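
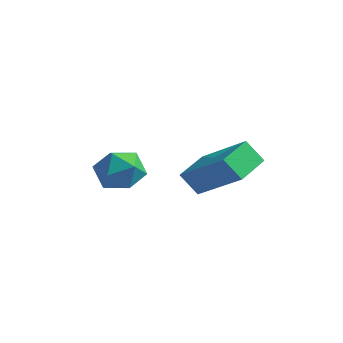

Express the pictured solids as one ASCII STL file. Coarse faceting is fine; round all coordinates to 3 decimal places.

solid 
facet normal -0.580 -0.198 0.790
outer loop
vertex 2.716 -0.679 -0.722
vertex 2.663 0.522 -0.46
vertex 1.081 -0.498 -1.877
endloop
endfacet
facet normal 0.043 -0.976 -0.213
outer loop
vertex 1.597 -0.322 -2.58
vertex 2.716 -0.679 -0.722
vertex 1.081 -0.498 -1.877
endloop
endfacet
facet normal -0.580 -0.199 0.790
outer loop
vertex 1.081 -0.498 -1.877
vertex 2.663 0.522 -0.46
vertex 1.028 0.702 -1.614
endloop
endfacet
facet normal -0.813 0.090 -0.575
outer loop
vertex 1.028 0.702 -1.614
vertex 1.597 -0.322 -2.58
vertex 1.081 -0.498 -1.877
endloop
endfacet
facet normal 0.813 -0.089 0.575
outer loop
vertex 2.716 -0.679 -0.722
vertex 3.179 0.698 -1.163
vertex 2.663 0.522 -0.46
endloop
endfacet
facet normal 0.043 -0.976 -0.214
outer loop
vertex 3.232 -0.502 -1.426
vertex 2.716 -0.679 -0.722
vertex 1.597 -0.322 -2.58
endloop
endfacet
facet normal 0.814 -0.090 0.574
outer loop
vertex 3.232 -0.502 -1.426
vertex 3.179 0.698 -1.163
vertex 2.716 -0.679 -0.722
endloop
endfacet
facet normal -0.043 0.976 0.213
outer loop
vertex 2.663 0.522 -0.46
vertex 3.179 0.698 -1.163
vertex 1.028 0.702 -1.614
endloop
endfacet
facet normal -0.814 0.089 -0.574
outer loop
vertex 1.544 0.879 -2.318
vertex 1.597 -0.322 -2.58
vertex 1.028 0.702 -1.614
endloop
endfacet
facet normal -0.043 0.976 0.214
outer loop
vertex 1.028 0.702 -1.614
vertex 3.179 0.698 -1.163
vertex 1.544 0.879 -2.318
endloop
endfacet
facet normal 0.580 0.198 -0.790
outer loop
vertex 1.544 0.879 -2.318
vertex 3.232 -0.502 -1.426
vertex 1.597 -0.322 -2.58
endloop
endfacet
facet normal 0.580 0.199 -0.790
outer loop
vertex 3.179 0.698 -1.163
vertex 3.232 -0.502 -1.426
vertex 1.544 0.879 -2.318
endloop
endfacet
facet normal -0.249 0.313 0.917
outer loop
vertex -0.701 -0.194 -1.591
vertex -1.515 -0.39 -1.745
vertex -0.995 -0.972 -1.405
endloop
endfacet
facet normal 0.417 0.059 0.907
outer loop
vertex -0.701 -0.194 -1.591
vertex -0.995 -0.972 -1.405
vertex -0.228 -0.88 -1.764
endloop
endfacet
facet normal 0.790 0.437 0.430
outer loop
vertex -0.701 -0.194 -1.591
vertex -0.228 -0.88 -1.764
vertex -0.275 -0.242 -2.326
endloop
endfacet
facet normal 0.354 0.924 0.145
outer loop
vertex -0.701 -0.194 -1.591
vertex -0.275 -0.242 -2.326
vertex -1.071 0.061 -2.314
endloop
endfacet
facet normal -0.288 0.847 0.446
outer loop
vertex -0.701 -0.194 -1.591
vertex -1.071 0.061 -2.314
vertex -1.515 -0.39 -1.745
endloop
endfacet
facet normal 0.393 -0.617 0.682
outer loop
vertex -0.228 -0.88 -1.764
vertex -0.995 -0.972 -1.405
vertex -0.749 -1.501 -2.026
endloop
endfacet
facet normal -0.687 -0.207 0.697
outer loop
vertex -0.995 -0.972 -1.405
vertex -1.515 -0.39 -1.745
vertex -1.545 -1.198 -2.014
endloop
endfacet
facet normal -0.751 0.657 -0.065
outer loop
vertex -1.515 -0.39 -1.745
vertex -1.071 0.061 -2.314
vertex -1.592 -0.56 -2.576
endloop
endfacet
facet normal 0.289 0.782 -0.552
outer loop
vertex -1.071 0.061 -2.314
vertex -0.275 -0.242 -2.326
vertex -0.825 -0.468 -2.935
endloop
endfacet
facet normal 0.996 -0.007 -0.091
outer loop
vertex -0.275 -0.242 -2.326
vertex -0.228 -0.88 -1.764
vertex -0.305 -1.05 -2.595
endloop
endfacet
facet normal -0.354 -0.924 -0.145
outer loop
vertex -1.119 -1.246 -2.749
vertex -0.749 -1.501 -2.026
vertex -1.545 -1.198 -2.014
endloop
endfacet
facet normal -0.790 -0.437 -0.430
outer loop
vertex -1.119 -1.246 -2.749
vertex -1.545 -1.198 -2.014
vertex -1.592 -0.56 -2.576
endloop
endfacet
facet normal -0.417 -0.059 -0.907
outer loop
vertex -1.119 -1.246 -2.749
vertex -1.592 -0.56 -2.576
vertex -0.825 -0.468 -2.935
endloop
endfacet
facet normal 0.249 -0.313 -0.917
outer loop
vertex -1.119 -1.246 -2.749
vertex -0.825 -0.468 -2.935
vertex -0.305 -1.05 -2.595
endloop
endfacet
facet normal 0.288 -0.847 -0.446
outer loop
vertex -1.119 -1.246 -2.749
vertex -0.305 -1.05 -2.595
vertex -0.749 -1.501 -2.026
endloop
endfacet
facet normal -0.289 -0.782 0.552
outer loop
vertex -1.545 -1.198 -2.014
vertex -0.749 -1.501 -2.026
vertex -0.995 -0.972 -1.405
endloop
endfacet
facet normal -0.996 0.007 0.091
outer loop
vertex -1.592 -0.56 -2.576
vertex -1.545 -1.198 -2.014
vertex -1.515 -0.39 -1.745
endloop
endfacet
facet normal -0.393 0.617 -0.682
outer loop
vertex -0.825 -0.468 -2.935
vertex -1.592 -0.56 -2.576
vertex -1.071 0.061 -2.314
endloop
endfacet
facet normal 0.687 0.207 -0.697
outer loop
vertex -0.305 -1.05 -2.595
vertex -0.825 -0.468 -2.935
vertex -0.275 -0.242 -2.326
endloop
endfacet
facet normal 0.751 -0.657 0.065
outer loop
vertex -0.749 -1.501 -2.026
vertex -0.305 -1.05 -2.595
vertex -0.228 -0.88 -1.764
endloop
endfacet

endsolid


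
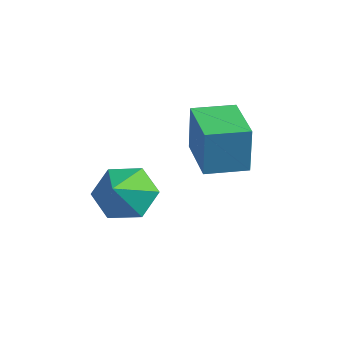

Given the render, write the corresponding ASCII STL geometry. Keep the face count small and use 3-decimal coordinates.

solid 
facet normal -0.571 0.598 -0.563
outer loop
vertex 1.747 -2.294 -4.549
vertex 1.065 -2.42 -3.991
vertex 1.633 -1.749 -3.854
endloop
endfacet
facet normal 0.992 0.070 0.108
outer loop
vertex 1.747 -2.294 -4.549
vertex 1.633 -1.749 -3.854
vertex 1.675 -3.06 -3.389
endloop
endfacet
facet normal -0.570 0.598 -0.563
outer loop
vertex 1.633 -1.749 -3.854
vertex 1.065 -2.42 -3.991
vertex 0.951 -1.875 -3.297
endloop
endfacet
facet normal 0.573 0.290 0.767
outer loop
vertex 1.633 -1.749 -3.854
vertex 0.951 -1.875 -3.297
vertex 1.675 -3.06 -3.389
endloop
endfacet
facet normal -0.570 0.598 -0.563
outer loop
vertex 0.951 -1.875 -3.297
vertex 1.065 -2.42 -3.991
vertex 0.383 -2.546 -3.434
endloop
endfacet
facet normal -0.086 -0.129 0.988
outer loop
vertex 0.951 -1.875 -3.297
vertex 0.383 -2.546 -3.434
vertex 1.675 -3.06 -3.389
endloop
endfacet
facet normal -0.570 0.598 -0.563
outer loop
vertex 0.383 -2.546 -3.434
vertex 1.065 -2.42 -3.991
vertex 0.496 -3.091 -4.128
endloop
endfacet
facet normal -0.325 -0.769 0.551
outer loop
vertex 0.383 -2.546 -3.434
vertex 0.496 -3.091 -4.128
vertex 1.675 -3.06 -3.389
endloop
endfacet
facet normal -0.570 0.598 -0.563
outer loop
vertex 0.496 -3.091 -4.128
vertex 1.065 -2.42 -3.991
vertex 1.179 -2.965 -4.686
endloop
endfacet
facet normal 0.094 -0.990 -0.108
outer loop
vertex 0.496 -3.091 -4.128
vertex 1.179 -2.965 -4.686
vertex 1.675 -3.06 -3.389
endloop
endfacet
facet normal -0.571 0.598 -0.563
outer loop
vertex 1.179 -2.965 -4.686
vertex 1.065 -2.42 -3.991
vertex 1.747 -2.294 -4.549
endloop
endfacet
facet normal 0.753 -0.570 -0.330
outer loop
vertex 1.179 -2.965 -4.686
vertex 1.747 -2.294 -4.549
vertex 1.675 -3.06 -3.389
endloop
endfacet
facet normal -0.956 0.269 0.120
outer loop
vertex 2.569 -1.402 -0.636
vertex 2.876 -0.315 -0.629
vertex 2.412 -1.35 -2.006
endloop
endfacet
facet normal -0.272 -0.962 -0.005
outer loop
vertex 3.884 -1.765 -2.191
vertex 2.569 -1.402 -0.636
vertex 2.412 -1.35 -2.006
endloop
endfacet
facet normal -0.956 0.270 0.119
outer loop
vertex 2.412 -1.35 -2.006
vertex 2.876 -0.315 -0.629
vertex 2.72 -0.262 -1.999
endloop
endfacet
facet normal -0.114 0.039 -0.993
outer loop
vertex 2.72 -0.262 -1.999
vertex 3.884 -1.765 -2.191
vertex 2.412 -1.35 -2.006
endloop
endfacet
facet normal 0.114 -0.039 0.993
outer loop
vertex 2.569 -1.402 -0.636
vertex 4.348 -0.73 -0.814
vertex 2.876 -0.315 -0.629
endloop
endfacet
facet normal -0.273 -0.962 -0.006
outer loop
vertex 4.04 -1.818 -0.821
vertex 2.569 -1.402 -0.636
vertex 3.884 -1.765 -2.191
endloop
endfacet
facet normal 0.114 -0.039 0.993
outer loop
vertex 4.04 -1.818 -0.821
vertex 4.348 -0.73 -0.814
vertex 2.569 -1.402 -0.636
endloop
endfacet
facet normal 0.272 0.962 0.006
outer loop
vertex 2.876 -0.315 -0.629
vertex 4.348 -0.73 -0.814
vertex 2.72 -0.262 -1.999
endloop
endfacet
facet normal -0.114 0.039 -0.993
outer loop
vertex 4.191 -0.678 -2.184
vertex 3.884 -1.765 -2.191
vertex 2.72 -0.262 -1.999
endloop
endfacet
facet normal 0.273 0.962 0.005
outer loop
vertex 2.72 -0.262 -1.999
vertex 4.348 -0.73 -0.814
vertex 4.191 -0.678 -2.184
endloop
endfacet
facet normal 0.956 -0.269 -0.119
outer loop
vertex 4.191 -0.678 -2.184
vertex 4.04 -1.818 -0.821
vertex 3.884 -1.765 -2.191
endloop
endfacet
facet normal 0.955 -0.270 -0.120
outer loop
vertex 4.348 -0.73 -0.814
vertex 4.04 -1.818 -0.821
vertex 4.191 -0.678 -2.184
endloop
endfacet

endsolid


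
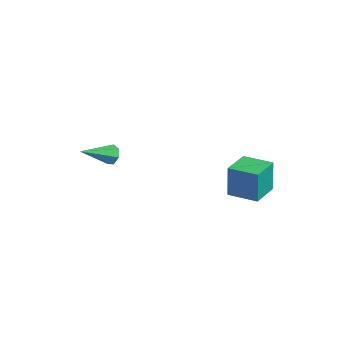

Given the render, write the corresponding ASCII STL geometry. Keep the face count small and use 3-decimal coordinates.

solid 
facet normal -0.731 -0.682 0.020
outer loop
vertex 3.581 2.27 -1.067
vertex 2.355 3.586 -0.99
vertex 3.491 2.307 -3.115
endloop
endfacet
facet normal 0.681 -0.731 -0.043
outer loop
vertex 4.785 3.514 -3.15
vertex 3.581 2.27 -1.067
vertex 3.491 2.307 -3.115
endloop
endfacet
facet normal -0.731 -0.682 0.020
outer loop
vertex 3.491 2.307 -3.115
vertex 2.355 3.586 -0.99
vertex 2.265 3.622 -3.037
endloop
endfacet
facet normal -0.044 0.018 -0.999
outer loop
vertex 2.265 3.622 -3.037
vertex 4.785 3.514 -3.15
vertex 3.491 2.307 -3.115
endloop
endfacet
facet normal 0.044 -0.018 0.999
outer loop
vertex 3.581 2.27 -1.067
vertex 3.649 4.793 -1.025
vertex 2.355 3.586 -0.99
endloop
endfacet
facet normal 0.681 -0.731 -0.043
outer loop
vertex 4.875 3.478 -1.103
vertex 3.581 2.27 -1.067
vertex 4.785 3.514 -3.15
endloop
endfacet
facet normal 0.044 -0.018 0.999
outer loop
vertex 4.875 3.478 -1.103
vertex 3.649 4.793 -1.025
vertex 3.581 2.27 -1.067
endloop
endfacet
facet normal -0.681 0.731 0.043
outer loop
vertex 2.355 3.586 -0.99
vertex 3.649 4.793 -1.025
vertex 2.265 3.622 -3.037
endloop
endfacet
facet normal -0.044 0.017 -0.999
outer loop
vertex 3.559 4.83 -3.073
vertex 4.785 3.514 -3.15
vertex 2.265 3.622 -3.037
endloop
endfacet
facet normal -0.681 0.731 0.043
outer loop
vertex 2.265 3.622 -3.037
vertex 3.649 4.793 -1.025
vertex 3.559 4.83 -3.073
endloop
endfacet
facet normal 0.731 0.682 -0.020
outer loop
vertex 3.559 4.83 -3.073
vertex 4.875 3.478 -1.103
vertex 4.785 3.514 -3.15
endloop
endfacet
facet normal 0.731 0.682 -0.020
outer loop
vertex 3.649 4.793 -1.025
vertex 4.875 3.478 -1.103
vertex 3.559 4.83 -3.073
endloop
endfacet
facet normal -0.175 0.915 -0.363
outer loop
vertex -2.292 -1.978 -1.836
vertex -2.603 -2.268 -2.417
vertex -2.908 -2.079 -1.793
endloop
endfacet
facet normal 0.056 0.080 0.995
outer loop
vertex -2.292 -1.978 -1.836
vertex -2.908 -2.079 -1.793
vertex -2.237 -4.172 -1.663
endloop
endfacet
facet normal -0.177 0.915 -0.363
outer loop
vertex -2.908 -2.079 -1.793
vertex -2.603 -2.268 -2.417
vertex -3.293 -2.323 -2.22
endloop
endfacet
facet normal -0.680 -0.174 0.712
outer loop
vertex -2.908 -2.079 -1.793
vertex -3.293 -2.323 -2.22
vertex -2.237 -4.172 -1.663
endloop
endfacet
facet normal -0.176 0.915 -0.362
outer loop
vertex -3.293 -2.323 -2.22
vertex -2.603 -2.268 -2.417
vertex -3.159 -2.525 -2.796
endloop
endfacet
facet normal -0.865 -0.502 -0.025
outer loop
vertex -3.293 -2.323 -2.22
vertex -3.159 -2.525 -2.796
vertex -2.237 -4.172 -1.663
endloop
endfacet
facet normal -0.176 0.915 -0.363
outer loop
vertex -3.159 -2.525 -2.796
vertex -2.603 -2.268 -2.417
vertex -2.605 -2.534 -3.087
endloop
endfacet
facet normal -0.359 -0.657 -0.663
outer loop
vertex -3.159 -2.525 -2.796
vertex -2.605 -2.534 -3.087
vertex -2.237 -4.172 -1.663
endloop
endfacet
facet normal -0.175 0.915 -0.363
outer loop
vertex -2.605 -2.534 -3.087
vertex -2.603 -2.268 -2.417
vertex -2.05 -2.343 -2.873
endloop
endfacet
facet normal 0.457 -0.523 -0.719
outer loop
vertex -2.605 -2.534 -3.087
vertex -2.05 -2.343 -2.873
vertex -2.237 -4.172 -1.663
endloop
endfacet
facet normal -0.175 0.915 -0.363
outer loop
vertex -2.05 -2.343 -2.873
vertex -2.603 -2.268 -2.417
vertex -1.911 -2.096 -2.317
endloop
endfacet
facet normal 0.968 -0.200 -0.153
outer loop
vertex -2.05 -2.343 -2.873
vertex -1.911 -2.096 -2.317
vertex -2.237 -4.172 -1.663
endloop
endfacet
facet normal -0.175 0.915 -0.363
outer loop
vertex -1.911 -2.096 -2.317
vertex -2.603 -2.268 -2.417
vertex -2.292 -1.978 -1.836
endloop
endfacet
facet normal 0.790 0.068 0.609
outer loop
vertex -1.911 -2.096 -2.317
vertex -2.292 -1.978 -1.836
vertex -2.237 -4.172 -1.663
endloop
endfacet

endsolid


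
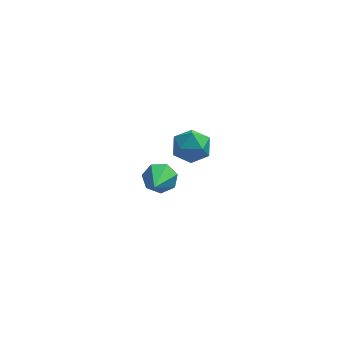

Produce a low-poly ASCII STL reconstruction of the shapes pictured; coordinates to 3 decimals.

solid 
facet normal -0.036 0.977 -0.211
outer loop
vertex -0.427 3.757 -1.018
vertex -1.33 3.728 -0.999
vertex -0.868 3.908 -0.244
endloop
endfacet
facet normal 0.554 0.818 0.156
outer loop
vertex -0.427 3.757 -1.018
vertex -0.868 3.908 -0.244
vertex -0.119 3.401 -0.246
endloop
endfacet
facet normal 0.919 0.330 -0.215
outer loop
vertex -0.427 3.757 -1.018
vertex -0.119 3.401 -0.246
vertex -0.119 2.907 -1.004
endloop
endfacet
facet normal 0.555 0.188 -0.810
outer loop
vertex -0.427 3.757 -1.018
vertex -0.119 2.907 -1.004
vertex -0.867 3.109 -1.47
endloop
endfacet
facet normal -0.036 0.588 -0.808
outer loop
vertex -0.427 3.757 -1.018
vertex -0.867 3.109 -1.47
vertex -1.33 3.728 -0.999
endloop
endfacet
facet normal 0.356 0.522 0.775
outer loop
vertex -0.119 3.401 -0.246
vertex -0.868 3.908 -0.244
vertex -0.833 3.151 0.25
endloop
endfacet
facet normal -0.600 0.780 0.181
outer loop
vertex -0.868 3.908 -0.244
vertex -1.33 3.728 -0.999
vertex -1.581 3.353 -0.216
endloop
endfacet
facet normal -0.599 0.150 -0.786
outer loop
vertex -1.33 3.728 -0.999
vertex -0.867 3.109 -1.47
vertex -1.581 2.859 -0.974
endloop
endfacet
facet normal 0.357 -0.499 -0.790
outer loop
vertex -0.867 3.109 -1.47
vertex -0.119 2.907 -1.004
vertex -0.832 2.352 -0.976
endloop
endfacet
facet normal 0.947 -0.269 0.175
outer loop
vertex -0.119 2.907 -1.004
vertex -0.119 3.401 -0.246
vertex -0.37 2.532 -0.221
endloop
endfacet
facet normal -0.555 -0.188 0.810
outer loop
vertex -1.273 2.503 -0.202
vertex -0.833 3.151 0.25
vertex -1.581 3.353 -0.216
endloop
endfacet
facet normal -0.919 -0.330 0.215
outer loop
vertex -1.273 2.503 -0.202
vertex -1.581 3.353 -0.216
vertex -1.581 2.859 -0.974
endloop
endfacet
facet normal -0.554 -0.818 -0.156
outer loop
vertex -1.273 2.503 -0.202
vertex -1.581 2.859 -0.974
vertex -0.832 2.352 -0.976
endloop
endfacet
facet normal 0.036 -0.977 0.211
outer loop
vertex -1.273 2.503 -0.202
vertex -0.832 2.352 -0.976
vertex -0.37 2.532 -0.221
endloop
endfacet
facet normal 0.036 -0.588 0.808
outer loop
vertex -1.273 2.503 -0.202
vertex -0.37 2.532 -0.221
vertex -0.833 3.151 0.25
endloop
endfacet
facet normal -0.357 0.499 0.790
outer loop
vertex -1.581 3.353 -0.216
vertex -0.833 3.151 0.25
vertex -0.868 3.908 -0.244
endloop
endfacet
facet normal -0.947 0.269 -0.175
outer loop
vertex -1.581 2.859 -0.974
vertex -1.581 3.353 -0.216
vertex -1.33 3.728 -0.999
endloop
endfacet
facet normal -0.356 -0.522 -0.775
outer loop
vertex -0.832 2.352 -0.976
vertex -1.581 2.859 -0.974
vertex -0.867 3.109 -1.47
endloop
endfacet
facet normal 0.600 -0.780 -0.181
outer loop
vertex -0.37 2.532 -0.221
vertex -0.832 2.352 -0.976
vertex -0.119 2.907 -1.004
endloop
endfacet
facet normal 0.599 -0.150 0.786
outer loop
vertex -0.833 3.151 0.25
vertex -0.37 2.532 -0.221
vertex -0.119 3.401 -0.246
endloop
endfacet
facet normal 0.062 0.859 -0.509
outer loop
vertex -1.619 -0.866 1.998
vertex -1.875 -1.19 1.42
vertex -2.232 -0.858 1.937
endloop
endfacet
facet normal -0.095 0.189 0.977
outer loop
vertex -1.619 -0.866 1.998
vertex -2.232 -0.858 1.937
vertex -1.985 -2.71 2.32
endloop
endfacet
facet normal 0.062 0.859 -0.509
outer loop
vertex -2.232 -0.858 1.937
vertex -1.875 -1.19 1.42
vertex -2.576 -1.1 1.487
endloop
endfacet
facet normal -0.799 0.018 0.601
outer loop
vertex -2.232 -0.858 1.937
vertex -2.576 -1.1 1.487
vertex -1.985 -2.71 2.32
endloop
endfacet
facet normal 0.062 0.859 -0.507
outer loop
vertex -2.576 -1.1 1.487
vertex -1.875 -1.19 1.42
vertex -2.392 -1.409 0.986
endloop
endfacet
facet normal -0.917 -0.387 -0.098
outer loop
vertex -2.576 -1.1 1.487
vertex -2.392 -1.409 0.986
vertex -1.985 -2.71 2.32
endloop
endfacet
facet normal 0.063 0.859 -0.508
outer loop
vertex -2.392 -1.409 0.986
vertex -1.875 -1.19 1.42
vertex -1.819 -1.553 0.813
endloop
endfacet
facet normal -0.360 -0.720 -0.593
outer loop
vertex -2.392 -1.409 0.986
vertex -1.819 -1.553 0.813
vertex -1.985 -2.71 2.32
endloop
endfacet
facet normal 0.061 0.859 -0.508
outer loop
vertex -1.819 -1.553 0.813
vertex -1.875 -1.19 1.42
vertex -1.288 -1.423 1.097
endloop
endfacet
facet normal 0.452 -0.731 -0.511
outer loop
vertex -1.819 -1.553 0.813
vertex -1.288 -1.423 1.097
vertex -1.985 -2.71 2.32
endloop
endfacet
facet normal 0.062 0.859 -0.508
outer loop
vertex -1.288 -1.423 1.097
vertex -1.875 -1.19 1.42
vertex -1.199 -1.118 1.624
endloop
endfacet
facet normal 0.908 -0.411 0.085
outer loop
vertex -1.288 -1.423 1.097
vertex -1.199 -1.118 1.624
vertex -1.985 -2.71 2.32
endloop
endfacet
facet normal 0.062 0.859 -0.509
outer loop
vertex -1.199 -1.118 1.624
vertex -1.875 -1.19 1.42
vertex -1.619 -0.866 1.998
endloop
endfacet
facet normal 0.665 -0.001 0.747
outer loop
vertex -1.199 -1.118 1.624
vertex -1.619 -0.866 1.998
vertex -1.985 -2.71 2.32
endloop
endfacet

endsolid


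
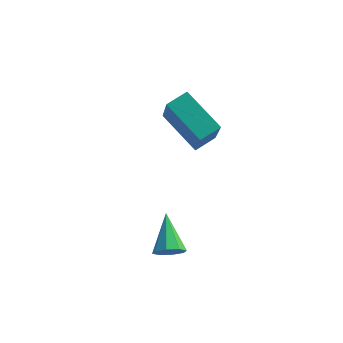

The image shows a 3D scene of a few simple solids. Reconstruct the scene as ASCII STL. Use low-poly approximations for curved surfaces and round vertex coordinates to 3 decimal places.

solid 
facet normal -0.781 0.329 0.531
outer loop
vertex -0.133 1.706 2.951
vertex 0.323 2.323 3.239
vertex -0.738 2.92 1.309
endloop
endfacet
facet normal -0.557 -0.753 -0.352
outer loop
vertex 0.597 2.357 0.401
vertex -0.133 1.706 2.951
vertex -0.738 2.92 1.309
endloop
endfacet
facet normal -0.781 0.329 0.531
outer loop
vertex -0.738 2.92 1.309
vertex 0.323 2.323 3.239
vertex -0.282 3.537 1.597
endloop
endfacet
facet normal -0.284 0.570 -0.771
outer loop
vertex -0.282 3.537 1.597
vertex 0.597 2.357 0.401
vertex -0.738 2.92 1.309
endloop
endfacet
facet normal 0.284 -0.570 0.771
outer loop
vertex -0.133 1.706 2.951
vertex 1.658 1.76 2.331
vertex 0.323 2.323 3.239
endloop
endfacet
facet normal -0.557 -0.753 -0.352
outer loop
vertex 1.202 1.143 2.043
vertex -0.133 1.706 2.951
vertex 0.597 2.357 0.401
endloop
endfacet
facet normal 0.284 -0.570 0.771
outer loop
vertex 1.202 1.143 2.043
vertex 1.658 1.76 2.331
vertex -0.133 1.706 2.951
endloop
endfacet
facet normal 0.557 0.753 0.352
outer loop
vertex 0.323 2.323 3.239
vertex 1.658 1.76 2.331
vertex -0.282 3.537 1.597
endloop
endfacet
facet normal -0.284 0.570 -0.771
outer loop
vertex 1.053 2.974 0.689
vertex 0.597 2.357 0.401
vertex -0.282 3.537 1.597
endloop
endfacet
facet normal 0.557 0.753 0.352
outer loop
vertex -0.282 3.537 1.597
vertex 1.658 1.76 2.331
vertex 1.053 2.974 0.689
endloop
endfacet
facet normal 0.781 -0.329 -0.531
outer loop
vertex 1.053 2.974 0.689
vertex 1.202 1.143 2.043
vertex 0.597 2.357 0.401
endloop
endfacet
facet normal 0.781 -0.329 -0.531
outer loop
vertex 1.658 1.76 2.331
vertex 1.202 1.143 2.043
vertex 1.053 2.974 0.689
endloop
endfacet
facet normal 0.360 -0.732 -0.579
outer loop
vertex 1.455 -1.307 -1.209
vertex 1.083 -1.194 -1.583
vertex 1.586 -1.026 -1.483
endloop
endfacet
facet normal 0.714 0.288 0.637
outer loop
vertex 1.455 -1.307 -1.209
vertex 1.586 -1.026 -1.483
vertex 0.557 -0.126 -0.737
endloop
endfacet
facet normal 0.359 -0.731 -0.580
outer loop
vertex 1.586 -1.026 -1.483
vertex 1.083 -1.194 -1.583
vertex 1.422 -0.843 -1.815
endloop
endfacet
facet normal 0.683 0.728 0.064
outer loop
vertex 1.586 -1.026 -1.483
vertex 1.422 -0.843 -1.815
vertex 0.557 -0.126 -0.737
endloop
endfacet
facet normal 0.361 -0.731 -0.579
outer loop
vertex 1.422 -0.843 -1.815
vertex 1.083 -1.194 -1.583
vertex 1.059 -0.866 -2.012
endloop
endfacet
facet normal 0.182 0.880 -0.439
outer loop
vertex 1.422 -0.843 -1.815
vertex 1.059 -0.866 -2.012
vertex 0.557 -0.126 -0.737
endloop
endfacet
facet normal 0.358 -0.732 -0.580
outer loop
vertex 1.059 -0.866 -2.012
vertex 1.083 -1.194 -1.583
vertex 0.71 -1.08 -1.957
endloop
endfacet
facet normal -0.492 0.655 -0.574
outer loop
vertex 1.059 -0.866 -2.012
vertex 0.71 -1.08 -1.957
vertex 0.557 -0.126 -0.737
endloop
endfacet
facet normal 0.359 -0.731 -0.580
outer loop
vertex 0.71 -1.08 -1.957
vertex 1.083 -1.194 -1.583
vertex 0.579 -1.361 -1.684
endloop
endfacet
facet normal -0.947 0.185 -0.264
outer loop
vertex 0.71 -1.08 -1.957
vertex 0.579 -1.361 -1.684
vertex 0.557 -0.126 -0.737
endloop
endfacet
facet normal 0.359 -0.731 -0.581
outer loop
vertex 0.579 -1.361 -1.684
vertex 1.083 -1.194 -1.583
vertex 0.744 -1.544 -1.352
endloop
endfacet
facet normal -0.914 -0.256 0.313
outer loop
vertex 0.579 -1.361 -1.684
vertex 0.744 -1.544 -1.352
vertex 0.557 -0.126 -0.737
endloop
endfacet
facet normal 0.360 -0.731 -0.580
outer loop
vertex 0.744 -1.544 -1.352
vertex 1.083 -1.194 -1.583
vertex 1.106 -1.522 -1.155
endloop
endfacet
facet normal -0.417 -0.407 0.812
outer loop
vertex 0.744 -1.544 -1.352
vertex 1.106 -1.522 -1.155
vertex 0.557 -0.126 -0.737
endloop
endfacet
facet normal 0.361 -0.731 -0.579
outer loop
vertex 1.106 -1.522 -1.155
vertex 1.083 -1.194 -1.583
vertex 1.455 -1.307 -1.209
endloop
endfacet
facet normal 0.259 -0.182 0.949
outer loop
vertex 1.106 -1.522 -1.155
vertex 1.455 -1.307 -1.209
vertex 0.557 -0.126 -0.737
endloop
endfacet

endsolid


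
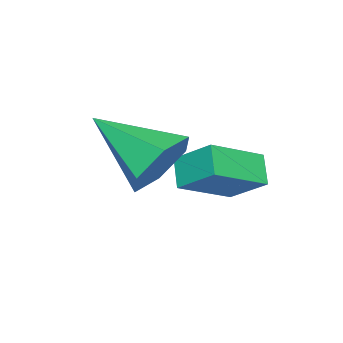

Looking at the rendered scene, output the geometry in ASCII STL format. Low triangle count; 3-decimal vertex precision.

solid 
facet normal -0.759 0.454 -0.466
outer loop
vertex -0.662 -1.476 0.226
vertex -0.534 -0.502 0.966
vertex -0.091 -1.113 -0.351
endloop
endfacet
facet normal -0.104 -0.792 -0.602
outer loop
vertex 1.154 -1.858 0.414
vertex -0.662 -1.476 0.226
vertex -0.091 -1.113 -0.351
endloop
endfacet
facet normal -0.759 0.454 -0.466
outer loop
vertex -0.091 -1.113 -0.351
vertex -0.534 -0.502 0.966
vertex 0.037 -0.139 0.389
endloop
endfacet
facet normal 0.643 0.408 -0.648
outer loop
vertex 0.037 -0.139 0.389
vertex 1.154 -1.858 0.414
vertex -0.091 -1.113 -0.351
endloop
endfacet
facet normal -0.643 -0.408 0.648
outer loop
vertex -0.662 -1.476 0.226
vertex 0.711 -1.247 1.731
vertex -0.534 -0.502 0.966
endloop
endfacet
facet normal -0.104 -0.792 -0.602
outer loop
vertex 0.583 -2.221 0.991
vertex -0.662 -1.476 0.226
vertex 1.154 -1.858 0.414
endloop
endfacet
facet normal -0.643 -0.408 0.648
outer loop
vertex 0.583 -2.221 0.991
vertex 0.711 -1.247 1.731
vertex -0.662 -1.476 0.226
endloop
endfacet
facet normal 0.104 0.792 0.602
outer loop
vertex -0.534 -0.502 0.966
vertex 0.711 -1.247 1.731
vertex 0.037 -0.139 0.389
endloop
endfacet
facet normal 0.643 0.408 -0.648
outer loop
vertex 1.282 -0.884 1.154
vertex 1.154 -1.858 0.414
vertex 0.037 -0.139 0.389
endloop
endfacet
facet normal 0.104 0.792 0.602
outer loop
vertex 0.037 -0.139 0.389
vertex 0.711 -1.247 1.731
vertex 1.282 -0.884 1.154
endloop
endfacet
facet normal 0.759 -0.454 0.466
outer loop
vertex 1.282 -0.884 1.154
vertex 0.583 -2.221 0.991
vertex 1.154 -1.858 0.414
endloop
endfacet
facet normal 0.759 -0.454 0.466
outer loop
vertex 0.711 -1.247 1.731
vertex 0.583 -2.221 0.991
vertex 1.282 -0.884 1.154
endloop
endfacet
facet normal 0.118 0.888 -0.444
outer loop
vertex 2.596 -1.454 2.43
vertex 2.091 -1.77 1.664
vertex 1.633 -1.339 2.403
endloop
endfacet
facet normal -0.019 0.075 0.997
outer loop
vertex 2.596 -1.454 2.43
vertex 1.633 -1.339 2.403
vertex 1.849 -3.59 2.576
endloop
endfacet
facet normal 0.118 0.888 -0.445
outer loop
vertex 1.633 -1.339 2.403
vertex 2.091 -1.77 1.664
vertex 1.128 -1.655 1.638
endloop
endfacet
facet normal -0.827 -0.036 0.561
outer loop
vertex 1.633 -1.339 2.403
vertex 1.128 -1.655 1.638
vertex 1.849 -3.59 2.576
endloop
endfacet
facet normal 0.118 0.888 -0.445
outer loop
vertex 1.128 -1.655 1.638
vertex 2.091 -1.77 1.664
vertex 1.585 -2.086 0.899
endloop
endfacet
facet normal -0.854 -0.447 -0.267
outer loop
vertex 1.128 -1.655 1.638
vertex 1.585 -2.086 0.899
vertex 1.849 -3.59 2.576
endloop
endfacet
facet normal 0.117 0.888 -0.444
outer loop
vertex 1.585 -2.086 0.899
vertex 2.091 -1.77 1.664
vertex 2.548 -2.2 0.925
endloop
endfacet
facet normal -0.071 -0.748 -0.660
outer loop
vertex 1.585 -2.086 0.899
vertex 2.548 -2.2 0.925
vertex 1.849 -3.59 2.576
endloop
endfacet
facet normal 0.118 0.888 -0.444
outer loop
vertex 2.548 -2.2 0.925
vertex 2.091 -1.77 1.664
vertex 3.054 -1.884 1.691
endloop
endfacet
facet normal 0.737 -0.637 -0.224
outer loop
vertex 2.548 -2.2 0.925
vertex 3.054 -1.884 1.691
vertex 1.849 -3.59 2.576
endloop
endfacet
facet normal 0.118 0.888 -0.444
outer loop
vertex 3.054 -1.884 1.691
vertex 2.091 -1.77 1.664
vertex 2.596 -1.454 2.43
endloop
endfacet
facet normal 0.764 -0.226 0.605
outer loop
vertex 3.054 -1.884 1.691
vertex 2.596 -1.454 2.43
vertex 1.849 -3.59 2.576
endloop
endfacet

endsolid


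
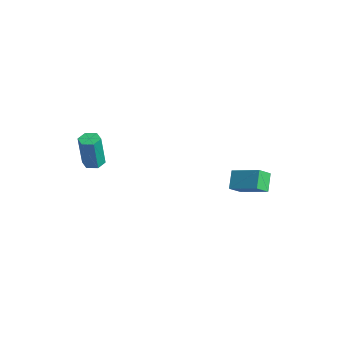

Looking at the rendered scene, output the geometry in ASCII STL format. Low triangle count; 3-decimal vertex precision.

solid 
facet normal -0.597 0.447 0.667
outer loop
vertex 3.568 4.225 -0.38
vertex 3.435 5.023 -1.034
vertex 2.039 3.336 -1.153
endloop
endfacet
facet normal 0.128 -0.767 0.629
outer loop
vertex 2.785 2.777 -1.986
vertex 3.568 4.225 -0.38
vertex 2.039 3.336 -1.153
endloop
endfacet
facet normal -0.597 0.447 0.667
outer loop
vertex 2.039 3.336 -1.153
vertex 3.435 5.023 -1.034
vertex 1.906 4.134 -1.807
endloop
endfacet
facet normal -0.792 -0.460 -0.401
outer loop
vertex 1.906 4.134 -1.807
vertex 2.785 2.777 -1.986
vertex 2.039 3.336 -1.153
endloop
endfacet
facet normal 0.792 0.460 0.401
outer loop
vertex 3.568 4.225 -0.38
vertex 4.181 4.464 -1.867
vertex 3.435 5.023 -1.034
endloop
endfacet
facet normal 0.128 -0.767 0.629
outer loop
vertex 4.314 3.666 -1.213
vertex 3.568 4.225 -0.38
vertex 2.785 2.777 -1.986
endloop
endfacet
facet normal 0.792 0.460 0.401
outer loop
vertex 4.314 3.666 -1.213
vertex 4.181 4.464 -1.867
vertex 3.568 4.225 -0.38
endloop
endfacet
facet normal -0.128 0.767 -0.629
outer loop
vertex 3.435 5.023 -1.034
vertex 4.181 4.464 -1.867
vertex 1.906 4.134 -1.807
endloop
endfacet
facet normal -0.792 -0.460 -0.401
outer loop
vertex 2.652 3.575 -2.64
vertex 2.785 2.777 -1.986
vertex 1.906 4.134 -1.807
endloop
endfacet
facet normal -0.128 0.767 -0.629
outer loop
vertex 1.906 4.134 -1.807
vertex 4.181 4.464 -1.867
vertex 2.652 3.575 -2.64
endloop
endfacet
facet normal 0.597 -0.447 -0.667
outer loop
vertex 2.652 3.575 -2.64
vertex 4.314 3.666 -1.213
vertex 2.785 2.777 -1.986
endloop
endfacet
facet normal 0.597 -0.447 -0.667
outer loop
vertex 4.181 4.464 -1.867
vertex 4.314 3.666 -1.213
vertex 2.652 3.575 -2.64
endloop
endfacet
facet normal -0.035 0.123 -0.992
outer loop
vertex -0.97 -3.444 -0.635
vertex -1.628 -3.398 -0.606
vertex -1.257 -2.855 -0.552
endloop
endfacet
facet normal 0.900 0.435 0.022
outer loop
vertex -0.97 -3.444 -0.635
vertex -1.257 -2.855 -0.552
vertex -0.894 -3.707 1.497
endloop
endfacet
facet normal 0.900 0.435 0.022
outer loop
vertex -0.894 -3.707 1.497
vertex -1.257 -2.855 -0.552
vertex -1.181 -3.118 1.58
endloop
endfacet
facet normal 0.035 -0.123 0.992
outer loop
vertex -0.894 -3.707 1.497
vertex -1.181 -3.118 1.58
vertex -1.552 -3.662 1.526
endloop
endfacet
facet normal -0.035 0.123 -0.992
outer loop
vertex -1.257 -2.855 -0.552
vertex -1.628 -3.398 -0.606
vertex -1.915 -2.81 -0.523
endloop
endfacet
facet normal 0.073 0.990 0.120
outer loop
vertex -1.257 -2.855 -0.552
vertex -1.915 -2.81 -0.523
vertex -1.181 -3.118 1.58
endloop
endfacet
facet normal 0.073 0.990 0.120
outer loop
vertex -1.181 -3.118 1.58
vertex -1.915 -2.81 -0.523
vertex -1.839 -3.073 1.609
endloop
endfacet
facet normal 0.035 -0.123 0.992
outer loop
vertex -1.181 -3.118 1.58
vertex -1.839 -3.073 1.609
vertex -1.552 -3.662 1.526
endloop
endfacet
facet normal -0.035 0.123 -0.992
outer loop
vertex -1.915 -2.81 -0.523
vertex -1.628 -3.398 -0.606
vertex -2.286 -3.353 -0.577
endloop
endfacet
facet normal -0.826 0.555 0.098
outer loop
vertex -1.915 -2.81 -0.523
vertex -2.286 -3.353 -0.577
vertex -1.839 -3.073 1.609
endloop
endfacet
facet normal -0.826 0.555 0.098
outer loop
vertex -1.839 -3.073 1.609
vertex -2.286 -3.353 -0.577
vertex -2.21 -3.616 1.555
endloop
endfacet
facet normal 0.035 -0.123 0.992
outer loop
vertex -1.839 -3.073 1.609
vertex -2.21 -3.616 1.555
vertex -1.552 -3.662 1.526
endloop
endfacet
facet normal -0.035 0.123 -0.992
outer loop
vertex -2.286 -3.353 -0.577
vertex -1.628 -3.398 -0.606
vertex -1.999 -3.942 -0.66
endloop
endfacet
facet normal -0.900 -0.435 -0.022
outer loop
vertex -2.286 -3.353 -0.577
vertex -1.999 -3.942 -0.66
vertex -2.21 -3.616 1.555
endloop
endfacet
facet normal -0.900 -0.435 -0.022
outer loop
vertex -2.21 -3.616 1.555
vertex -1.999 -3.942 -0.66
vertex -1.923 -4.205 1.472
endloop
endfacet
facet normal 0.035 -0.123 0.992
outer loop
vertex -2.21 -3.616 1.555
vertex -1.923 -4.205 1.472
vertex -1.552 -3.662 1.526
endloop
endfacet
facet normal -0.035 0.123 -0.992
outer loop
vertex -1.999 -3.942 -0.66
vertex -1.628 -3.398 -0.606
vertex -1.341 -3.987 -0.689
endloop
endfacet
facet normal -0.073 -0.990 -0.120
outer loop
vertex -1.999 -3.942 -0.66
vertex -1.341 -3.987 -0.689
vertex -1.923 -4.205 1.472
endloop
endfacet
facet normal -0.073 -0.990 -0.120
outer loop
vertex -1.923 -4.205 1.472
vertex -1.341 -3.987 -0.689
vertex -1.265 -4.25 1.443
endloop
endfacet
facet normal 0.035 -0.123 0.992
outer loop
vertex -1.923 -4.205 1.472
vertex -1.265 -4.25 1.443
vertex -1.552 -3.662 1.526
endloop
endfacet
facet normal -0.035 0.123 -0.992
outer loop
vertex -1.341 -3.987 -0.689
vertex -1.628 -3.398 -0.606
vertex -0.97 -3.444 -0.635
endloop
endfacet
facet normal 0.826 -0.555 -0.098
outer loop
vertex -1.341 -3.987 -0.689
vertex -0.97 -3.444 -0.635
vertex -1.265 -4.25 1.443
endloop
endfacet
facet normal 0.826 -0.555 -0.098
outer loop
vertex -1.265 -4.25 1.443
vertex -0.97 -3.444 -0.635
vertex -0.894 -3.707 1.497
endloop
endfacet
facet normal 0.035 -0.123 0.992
outer loop
vertex -1.265 -4.25 1.443
vertex -0.894 -3.707 1.497
vertex -1.552 -3.662 1.526
endloop
endfacet

endsolid


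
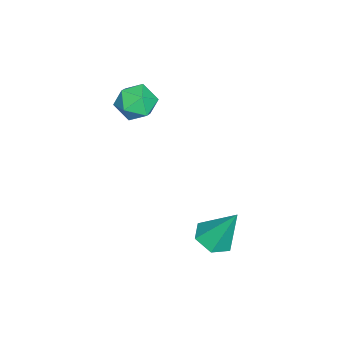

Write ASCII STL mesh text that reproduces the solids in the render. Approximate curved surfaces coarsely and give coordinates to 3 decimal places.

solid 
facet normal -0.026 -0.464 -0.885
outer loop
vertex 1.212 2.298 -1.415
vertex 0.666 2.822 -1.674
vertex 1.445 2.973 -1.776
endloop
endfacet
facet normal 0.904 -0.088 0.418
outer loop
vertex 1.212 2.298 -1.415
vertex 1.445 2.973 -1.776
vertex 0.714 3.678 -0.046
endloop
endfacet
facet normal -0.025 -0.466 -0.884
outer loop
vertex 1.445 2.973 -1.776
vertex 0.666 2.822 -1.674
vertex 0.898 3.496 -2.036
endloop
endfacet
facet normal 0.692 0.722 -0.002
outer loop
vertex 1.445 2.973 -1.776
vertex 0.898 3.496 -2.036
vertex 0.714 3.678 -0.046
endloop
endfacet
facet normal -0.027 -0.466 -0.884
outer loop
vertex 0.898 3.496 -2.036
vertex 0.666 2.822 -1.674
vertex 0.119 3.345 -1.933
endloop
endfacet
facet normal -0.203 0.973 -0.108
outer loop
vertex 0.898 3.496 -2.036
vertex 0.119 3.345 -1.933
vertex 0.714 3.678 -0.046
endloop
endfacet
facet normal -0.027 -0.466 -0.884
outer loop
vertex 0.119 3.345 -1.933
vertex 0.666 2.822 -1.674
vertex -0.113 2.671 -1.571
endloop
endfacet
facet normal -0.886 0.416 0.206
outer loop
vertex 0.119 3.345 -1.933
vertex -0.113 2.671 -1.571
vertex 0.714 3.678 -0.046
endloop
endfacet
facet normal -0.027 -0.465 -0.885
outer loop
vertex -0.113 2.671 -1.571
vertex 0.666 2.822 -1.674
vertex 0.434 2.147 -1.312
endloop
endfacet
facet normal -0.674 -0.394 0.625
outer loop
vertex -0.113 2.671 -1.571
vertex 0.434 2.147 -1.312
vertex 0.714 3.678 -0.046
endloop
endfacet
facet normal -0.027 -0.465 -0.885
outer loop
vertex 0.434 2.147 -1.312
vertex 0.666 2.822 -1.674
vertex 1.212 2.298 -1.415
endloop
endfacet
facet normal 0.222 -0.645 0.731
outer loop
vertex 0.434 2.147 -1.312
vertex 1.212 2.298 -1.415
vertex 0.714 3.678 -0.046
endloop
endfacet
facet normal -0.780 0.524 0.342
outer loop
vertex -1.584 -0.016 3.387
vertex -2.121 -0.619 3.085
vertex -1.811 -0.681 3.887
endloop
endfacet
facet normal -0.203 0.632 0.748
outer loop
vertex -1.584 -0.016 3.387
vertex -1.811 -0.681 3.887
vertex -0.993 -0.408 3.878
endloop
endfacet
facet normal 0.315 0.890 0.331
outer loop
vertex -1.584 -0.016 3.387
vertex -0.993 -0.408 3.878
vertex -0.798 -0.177 3.071
endloop
endfacet
facet normal 0.059 0.941 -0.333
outer loop
vertex -1.584 -0.016 3.387
vertex -0.798 -0.177 3.071
vertex -1.495 -0.307 2.581
endloop
endfacet
facet normal -0.619 0.715 -0.326
outer loop
vertex -1.584 -0.016 3.387
vertex -1.495 -0.307 2.581
vertex -2.121 -0.619 3.085
endloop
endfacet
facet normal 0.011 -0.001 1.000
outer loop
vertex -0.993 -0.408 3.878
vertex -1.811 -0.681 3.887
vertex -1.165 -1.253 3.879
endloop
endfacet
facet normal -0.923 -0.176 0.343
outer loop
vertex -1.811 -0.681 3.887
vertex -2.121 -0.619 3.085
vertex -1.862 -1.383 3.389
endloop
endfacet
facet normal -0.661 0.134 -0.738
outer loop
vertex -2.121 -0.619 3.085
vertex -1.495 -0.307 2.581
vertex -1.667 -1.152 2.582
endloop
endfacet
facet normal 0.434 0.500 -0.750
outer loop
vertex -1.495 -0.307 2.581
vertex -0.798 -0.177 3.071
vertex -0.849 -0.879 2.573
endloop
endfacet
facet normal 0.849 0.417 0.325
outer loop
vertex -0.798 -0.177 3.071
vertex -0.993 -0.408 3.878
vertex -0.539 -0.941 3.375
endloop
endfacet
facet normal -0.059 -0.941 0.333
outer loop
vertex -1.076 -1.544 3.073
vertex -1.165 -1.253 3.879
vertex -1.862 -1.383 3.389
endloop
endfacet
facet normal -0.315 -0.890 -0.331
outer loop
vertex -1.076 -1.544 3.073
vertex -1.862 -1.383 3.389
vertex -1.667 -1.152 2.582
endloop
endfacet
facet normal 0.203 -0.632 -0.748
outer loop
vertex -1.076 -1.544 3.073
vertex -1.667 -1.152 2.582
vertex -0.849 -0.879 2.573
endloop
endfacet
facet normal 0.780 -0.524 -0.342
outer loop
vertex -1.076 -1.544 3.073
vertex -0.849 -0.879 2.573
vertex -0.539 -0.941 3.375
endloop
endfacet
facet normal 0.619 -0.715 0.326
outer loop
vertex -1.076 -1.544 3.073
vertex -0.539 -0.941 3.375
vertex -1.165 -1.253 3.879
endloop
endfacet
facet normal -0.434 -0.500 0.750
outer loop
vertex -1.862 -1.383 3.389
vertex -1.165 -1.253 3.879
vertex -1.811 -0.681 3.887
endloop
endfacet
facet normal -0.849 -0.417 -0.325
outer loop
vertex -1.667 -1.152 2.582
vertex -1.862 -1.383 3.389
vertex -2.121 -0.619 3.085
endloop
endfacet
facet normal -0.011 0.001 -1.000
outer loop
vertex -0.849 -0.879 2.573
vertex -1.667 -1.152 2.582
vertex -1.495 -0.307 2.581
endloop
endfacet
facet normal 0.923 0.176 -0.343
outer loop
vertex -0.539 -0.941 3.375
vertex -0.849 -0.879 2.573
vertex -0.798 -0.177 3.071
endloop
endfacet
facet normal 0.661 -0.134 0.738
outer loop
vertex -1.165 -1.253 3.879
vertex -0.539 -0.941 3.375
vertex -0.993 -0.408 3.878
endloop
endfacet

endsolid


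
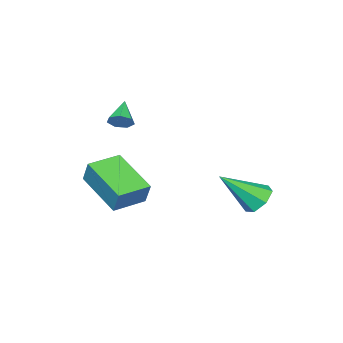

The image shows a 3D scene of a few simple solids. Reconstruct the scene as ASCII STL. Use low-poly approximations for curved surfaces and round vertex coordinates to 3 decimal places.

solid 
facet normal -0.948 0.314 0.044
outer loop
vertex 0.154 -0.325 -2.423
vertex 0.728 1.524 -3.262
vertex -0.016 -0.704 -3.377
endloop
endfacet
facet normal -0.272 -0.877 0.397
outer loop
vertex 1.312 -1.144 -3.438
vertex 0.154 -0.325 -2.423
vertex -0.016 -0.704 -3.377
endloop
endfacet
facet normal -0.948 0.314 0.044
outer loop
vertex -0.016 -0.704 -3.377
vertex 0.728 1.524 -3.262
vertex 0.558 1.145 -4.215
endloop
endfacet
facet normal -0.163 -0.365 -0.917
outer loop
vertex 0.558 1.145 -4.215
vertex 1.312 -1.144 -3.438
vertex -0.016 -0.704 -3.377
endloop
endfacet
facet normal 0.163 0.365 0.917
outer loop
vertex 0.154 -0.325 -2.423
vertex 2.056 1.084 -3.323
vertex 0.728 1.524 -3.262
endloop
endfacet
facet normal -0.272 -0.877 0.397
outer loop
vertex 1.482 -0.765 -2.485
vertex 0.154 -0.325 -2.423
vertex 1.312 -1.144 -3.438
endloop
endfacet
facet normal 0.164 0.365 0.917
outer loop
vertex 1.482 -0.765 -2.485
vertex 2.056 1.084 -3.323
vertex 0.154 -0.325 -2.423
endloop
endfacet
facet normal 0.272 0.876 -0.397
outer loop
vertex 0.728 1.524 -3.262
vertex 2.056 1.084 -3.323
vertex 0.558 1.145 -4.215
endloop
endfacet
facet normal -0.164 -0.365 -0.916
outer loop
vertex 1.886 0.705 -4.277
vertex 1.312 -1.144 -3.438
vertex 0.558 1.145 -4.215
endloop
endfacet
facet normal 0.272 0.877 -0.397
outer loop
vertex 0.558 1.145 -4.215
vertex 2.056 1.084 -3.323
vertex 1.886 0.705 -4.277
endloop
endfacet
facet normal 0.948 -0.314 -0.044
outer loop
vertex 1.886 0.705 -4.277
vertex 1.482 -0.765 -2.485
vertex 1.312 -1.144 -3.438
endloop
endfacet
facet normal 0.948 -0.314 -0.044
outer loop
vertex 2.056 1.084 -3.323
vertex 1.482 -0.765 -2.485
vertex 1.886 0.705 -4.277
endloop
endfacet
facet normal 0.739 0.397 -0.544
outer loop
vertex -0.058 -0.456 -0.515
vertex -0.298 -0.617 -0.959
vertex -0.355 -0.158 -0.701
endloop
endfacet
facet normal -0.101 0.452 0.886
outer loop
vertex -0.058 -0.456 -0.515
vertex -0.355 -0.158 -0.701
vertex -1.162 -1.083 -0.321
endloop
endfacet
facet normal 0.738 0.398 -0.545
outer loop
vertex -0.355 -0.158 -0.701
vertex -0.298 -0.617 -0.959
vertex -0.61 -0.206 -1.081
endloop
endfacet
facet normal -0.636 0.694 0.339
outer loop
vertex -0.355 -0.158 -0.701
vertex -0.61 -0.206 -1.081
vertex -1.162 -1.083 -0.321
endloop
endfacet
facet normal 0.737 0.398 -0.546
outer loop
vertex -0.61 -0.206 -1.081
vertex -0.298 -0.617 -0.959
vertex -0.63 -0.564 -1.369
endloop
endfacet
facet normal -0.902 0.300 -0.310
outer loop
vertex -0.61 -0.206 -1.081
vertex -0.63 -0.564 -1.369
vertex -1.162 -1.083 -0.321
endloop
endfacet
facet normal 0.738 0.397 -0.546
outer loop
vertex -0.63 -0.564 -1.369
vertex -0.298 -0.617 -0.959
vertex -0.4 -0.962 -1.348
endloop
endfacet
facet normal -0.698 -0.434 -0.569
outer loop
vertex -0.63 -0.564 -1.369
vertex -0.4 -0.962 -1.348
vertex -1.162 -1.083 -0.321
endloop
endfacet
facet normal 0.738 0.397 -0.545
outer loop
vertex -0.4 -0.962 -1.348
vertex -0.298 -0.617 -0.959
vertex -0.094 -1.101 -1.035
endloop
endfacet
facet normal -0.181 -0.952 -0.246
outer loop
vertex -0.4 -0.962 -1.348
vertex -0.094 -1.101 -1.035
vertex -1.162 -1.083 -0.321
endloop
endfacet
facet normal 0.738 0.397 -0.546
outer loop
vertex -0.094 -1.101 -1.035
vertex -0.298 -0.617 -0.959
vertex 0.059 -0.875 -0.664
endloop
endfacet
facet normal 0.266 -0.868 0.419
outer loop
vertex -0.094 -1.101 -1.035
vertex 0.059 -0.875 -0.664
vertex -1.162 -1.083 -0.321
endloop
endfacet
facet normal 0.738 0.399 -0.544
outer loop
vertex 0.059 -0.875 -0.664
vertex -0.298 -0.617 -0.959
vertex -0.058 -0.456 -0.515
endloop
endfacet
facet normal 0.301 -0.244 0.922
outer loop
vertex 0.059 -0.875 -0.664
vertex -0.058 -0.456 -0.515
vertex -1.162 -1.083 -0.321
endloop
endfacet
facet normal -0.509 0.556 -0.657
outer loop
vertex -1.684 4.046 -4.823
vertex -2.076 4.352 -4.261
vertex -1.43 4.586 -4.563
endloop
endfacet
facet normal 0.892 -0.233 -0.388
outer loop
vertex -1.684 4.046 -4.823
vertex -1.43 4.586 -4.563
vertex -1.084 3.268 -2.979
endloop
endfacet
facet normal -0.509 0.556 -0.658
outer loop
vertex -1.43 4.586 -4.563
vertex -2.076 4.352 -4.261
vertex -1.663 4.949 -4.076
endloop
endfacet
facet normal 0.906 0.400 0.135
outer loop
vertex -1.43 4.586 -4.563
vertex -1.663 4.949 -4.076
vertex -1.084 3.268 -2.979
endloop
endfacet
facet normal -0.508 0.556 -0.658
outer loop
vertex -1.663 4.949 -4.076
vertex -2.076 4.352 -4.261
vertex -2.206 4.863 -3.729
endloop
endfacet
facet normal 0.364 0.594 0.717
outer loop
vertex -1.663 4.949 -4.076
vertex -2.206 4.863 -3.729
vertex -1.084 3.268 -2.979
endloop
endfacet
facet normal -0.509 0.556 -0.658
outer loop
vertex -2.206 4.863 -3.729
vertex -2.076 4.352 -4.261
vertex -2.652 4.392 -3.782
endloop
endfacet
facet normal -0.326 0.205 0.923
outer loop
vertex -2.206 4.863 -3.729
vertex -2.652 4.392 -3.782
vertex -1.084 3.268 -2.979
endloop
endfacet
facet normal -0.508 0.556 -0.658
outer loop
vertex -2.652 4.392 -3.782
vertex -2.076 4.352 -4.261
vertex -2.664 3.89 -4.197
endloop
endfacet
facet normal -0.647 -0.477 0.595
outer loop
vertex -2.652 4.392 -3.782
vertex -2.664 3.89 -4.197
vertex -1.084 3.268 -2.979
endloop
endfacet
facet normal -0.508 0.556 -0.658
outer loop
vertex -2.664 3.89 -4.197
vertex -2.076 4.352 -4.261
vertex -2.233 3.736 -4.66
endloop
endfacet
facet normal -0.354 -0.935 -0.018
outer loop
vertex -2.664 3.89 -4.197
vertex -2.233 3.736 -4.66
vertex -1.084 3.268 -2.979
endloop
endfacet
facet normal -0.509 0.556 -0.657
outer loop
vertex -2.233 3.736 -4.66
vertex -2.076 4.352 -4.261
vertex -1.684 4.046 -4.823
endloop
endfacet
facet normal 0.331 -0.826 -0.456
outer loop
vertex -2.233 3.736 -4.66
vertex -1.684 4.046 -4.823
vertex -1.084 3.268 -2.979
endloop
endfacet

endsolid


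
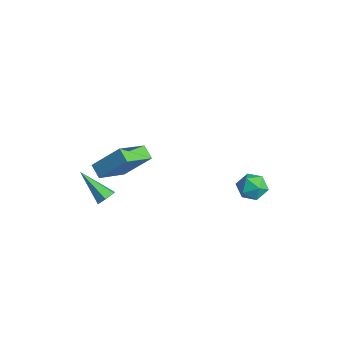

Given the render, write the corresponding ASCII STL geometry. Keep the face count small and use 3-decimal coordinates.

solid 
facet normal -0.607 -0.444 0.659
outer loop
vertex 1.779 3.7 -0.1
vertex 2.009 2.873 -0.446
vertex 2.499 3.236 0.25
endloop
endfacet
facet normal -0.343 0.165 0.925
outer loop
vertex 1.779 3.7 -0.1
vertex 2.499 3.236 0.25
vertex 2.561 4.149 0.11
endloop
endfacet
facet normal -0.530 0.695 0.486
outer loop
vertex 1.779 3.7 -0.1
vertex 2.561 4.149 0.11
vertex 2.108 4.35 -0.671
endloop
endfacet
facet normal -0.908 0.415 -0.051
outer loop
vertex 1.779 3.7 -0.1
vertex 2.108 4.35 -0.671
vertex 1.767 3.561 -1.015
endloop
endfacet
facet normal -0.956 -0.289 0.056
outer loop
vertex 1.779 3.7 -0.1
vertex 1.767 3.561 -1.015
vertex 2.009 2.873 -0.446
endloop
endfacet
facet normal 0.368 0.116 0.922
outer loop
vertex 2.561 4.149 0.11
vertex 2.499 3.236 0.25
vertex 3.273 3.599 -0.105
endloop
endfacet
facet normal -0.058 -0.868 0.493
outer loop
vertex 2.499 3.236 0.25
vertex 2.009 2.873 -0.446
vertex 2.932 2.81 -0.449
endloop
endfacet
facet normal -0.622 -0.617 -0.482
outer loop
vertex 2.009 2.873 -0.446
vertex 1.767 3.561 -1.015
vertex 2.479 3.011 -1.23
endloop
endfacet
facet normal -0.546 0.522 -0.656
outer loop
vertex 1.767 3.561 -1.015
vertex 2.108 4.35 -0.671
vertex 2.541 3.924 -1.37
endloop
endfacet
facet normal 0.067 0.975 0.212
outer loop
vertex 2.108 4.35 -0.671
vertex 2.561 4.149 0.11
vertex 3.031 4.287 -0.674
endloop
endfacet
facet normal 0.908 -0.415 0.051
outer loop
vertex 3.261 3.46 -1.02
vertex 3.273 3.599 -0.105
vertex 2.932 2.81 -0.449
endloop
endfacet
facet normal 0.530 -0.695 -0.486
outer loop
vertex 3.261 3.46 -1.02
vertex 2.932 2.81 -0.449
vertex 2.479 3.011 -1.23
endloop
endfacet
facet normal 0.343 -0.165 -0.925
outer loop
vertex 3.261 3.46 -1.02
vertex 2.479 3.011 -1.23
vertex 2.541 3.924 -1.37
endloop
endfacet
facet normal 0.607 0.444 -0.659
outer loop
vertex 3.261 3.46 -1.02
vertex 2.541 3.924 -1.37
vertex 3.031 4.287 -0.674
endloop
endfacet
facet normal 0.956 0.289 -0.056
outer loop
vertex 3.261 3.46 -1.02
vertex 3.031 4.287 -0.674
vertex 3.273 3.599 -0.105
endloop
endfacet
facet normal 0.546 -0.522 0.656
outer loop
vertex 2.932 2.81 -0.449
vertex 3.273 3.599 -0.105
vertex 2.499 3.236 0.25
endloop
endfacet
facet normal -0.067 -0.975 -0.212
outer loop
vertex 2.479 3.011 -1.23
vertex 2.932 2.81 -0.449
vertex 2.009 2.873 -0.446
endloop
endfacet
facet normal -0.368 -0.116 -0.922
outer loop
vertex 2.541 3.924 -1.37
vertex 2.479 3.011 -1.23
vertex 1.767 3.561 -1.015
endloop
endfacet
facet normal 0.058 0.868 -0.493
outer loop
vertex 3.031 4.287 -0.674
vertex 2.541 3.924 -1.37
vertex 2.108 4.35 -0.671
endloop
endfacet
facet normal 0.622 0.617 0.482
outer loop
vertex 3.273 3.599 -0.105
vertex 3.031 4.287 -0.674
vertex 2.561 4.149 0.11
endloop
endfacet
facet normal 0.698 0.376 -0.610
outer loop
vertex 0.247 -3.779 -0.539
vertex -0.197 -3.539 -0.899
vertex 0.035 -3.207 -0.429
endloop
endfacet
facet normal 0.439 -0.010 0.898
outer loop
vertex 0.247 -3.779 -0.539
vertex 0.035 -3.207 -0.429
vertex -1.683 -4.341 0.399
endloop
endfacet
facet normal 0.698 0.376 -0.610
outer loop
vertex 0.035 -3.207 -0.429
vertex -0.197 -3.539 -0.899
vertex -0.409 -2.967 -0.789
endloop
endfacet
facet normal -0.154 0.724 0.672
outer loop
vertex 0.035 -3.207 -0.429
vertex -0.409 -2.967 -0.789
vertex -1.683 -4.341 0.399
endloop
endfacet
facet normal 0.698 0.376 -0.609
outer loop
vertex -0.409 -2.967 -0.789
vertex -0.197 -3.539 -0.899
vertex -0.64 -3.299 -1.259
endloop
endfacet
facet normal -0.764 0.641 -0.078
outer loop
vertex -0.409 -2.967 -0.789
vertex -0.64 -3.299 -1.259
vertex -1.683 -4.341 0.399
endloop
endfacet
facet normal 0.698 0.376 -0.609
outer loop
vertex -0.64 -3.299 -1.259
vertex -0.197 -3.539 -0.899
vertex -0.428 -3.871 -1.369
endloop
endfacet
facet normal -0.781 -0.174 -0.600
outer loop
vertex -0.64 -3.299 -1.259
vertex -0.428 -3.871 -1.369
vertex -1.683 -4.341 0.399
endloop
endfacet
facet normal 0.698 0.376 -0.609
outer loop
vertex -0.428 -3.871 -1.369
vertex -0.197 -3.539 -0.899
vertex 0.016 -4.111 -1.008
endloop
endfacet
facet normal -0.187 -0.908 -0.374
outer loop
vertex -0.428 -3.871 -1.369
vertex 0.016 -4.111 -1.008
vertex -1.683 -4.341 0.399
endloop
endfacet
facet normal 0.698 0.376 -0.610
outer loop
vertex 0.016 -4.111 -1.008
vertex -0.197 -3.539 -0.899
vertex 0.247 -3.779 -0.539
endloop
endfacet
facet normal 0.423 -0.825 0.376
outer loop
vertex 0.016 -4.111 -1.008
vertex 0.247 -3.779 -0.539
vertex -1.683 -4.341 0.399
endloop
endfacet
facet normal -0.402 -0.564 -0.722
outer loop
vertex -0.271 -4.274 2.043
vertex -1.004 -2.546 1.102
vertex 0.491 -4.209 1.568
endloop
endfacet
facet normal 0.349 -0.823 0.448
outer loop
vertex 1.344 -3.014 3.098
vertex -0.271 -4.274 2.043
vertex 0.491 -4.209 1.568
endloop
endfacet
facet normal -0.402 -0.564 -0.722
outer loop
vertex 0.491 -4.209 1.568
vertex -1.004 -2.546 1.102
vertex -0.242 -2.481 0.627
endloop
endfacet
facet normal 0.846 0.072 -0.528
outer loop
vertex -0.242 -2.481 0.627
vertex 1.344 -3.014 3.098
vertex 0.491 -4.209 1.568
endloop
endfacet
facet normal -0.846 -0.072 0.528
outer loop
vertex -0.271 -4.274 2.043
vertex -0.151 -1.351 2.632
vertex -1.004 -2.546 1.102
endloop
endfacet
facet normal 0.349 -0.823 0.448
outer loop
vertex 0.582 -3.079 3.573
vertex -0.271 -4.274 2.043
vertex 1.344 -3.014 3.098
endloop
endfacet
facet normal -0.846 -0.072 0.528
outer loop
vertex 0.582 -3.079 3.573
vertex -0.151 -1.351 2.632
vertex -0.271 -4.274 2.043
endloop
endfacet
facet normal -0.349 0.823 -0.448
outer loop
vertex -1.004 -2.546 1.102
vertex -0.151 -1.351 2.632
vertex -0.242 -2.481 0.627
endloop
endfacet
facet normal 0.846 0.072 -0.528
outer loop
vertex 0.611 -1.286 2.157
vertex 1.344 -3.014 3.098
vertex -0.242 -2.481 0.627
endloop
endfacet
facet normal -0.349 0.823 -0.448
outer loop
vertex -0.242 -2.481 0.627
vertex -0.151 -1.351 2.632
vertex 0.611 -1.286 2.157
endloop
endfacet
facet normal 0.402 0.564 0.722
outer loop
vertex 0.611 -1.286 2.157
vertex 0.582 -3.079 3.573
vertex 1.344 -3.014 3.098
endloop
endfacet
facet normal 0.402 0.564 0.722
outer loop
vertex -0.151 -1.351 2.632
vertex 0.582 -3.079 3.573
vertex 0.611 -1.286 2.157
endloop
endfacet

endsolid


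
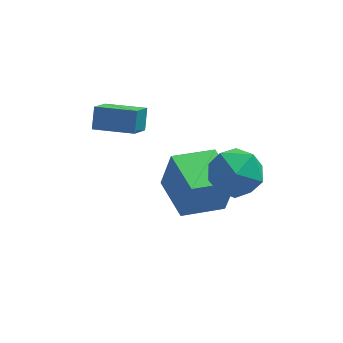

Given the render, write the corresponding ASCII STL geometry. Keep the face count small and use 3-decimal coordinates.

solid 
facet normal -0.532 0.709 0.463
outer loop
vertex 1.943 -2.667 0.39
vertex 2.254 -3.005 1.265
vertex 2.772 -2.308 0.792
endloop
endfacet
facet normal -0.316 0.931 -0.181
outer loop
vertex 1.943 -2.667 0.39
vertex 2.772 -2.308 0.792
vertex 2.738 -2.507 -0.175
endloop
endfacet
facet normal -0.571 0.478 -0.668
outer loop
vertex 1.943 -2.667 0.39
vertex 2.738 -2.507 -0.175
vertex 2.199 -3.326 -0.301
endloop
endfacet
facet normal -0.945 -0.025 -0.326
outer loop
vertex 1.943 -2.667 0.39
vertex 2.199 -3.326 -0.301
vertex 1.9 -3.634 0.59
endloop
endfacet
facet normal -0.920 0.118 0.373
outer loop
vertex 1.943 -2.667 0.39
vertex 1.9 -3.634 0.59
vertex 2.254 -3.005 1.265
endloop
endfacet
facet normal 0.397 0.896 -0.198
outer loop
vertex 2.738 -2.507 -0.175
vertex 2.772 -2.308 0.792
vertex 3.54 -2.746 0.35
endloop
endfacet
facet normal 0.047 0.537 0.842
outer loop
vertex 2.772 -2.308 0.792
vertex 2.254 -3.005 1.265
vertex 3.241 -3.054 1.241
endloop
endfacet
facet normal -0.581 -0.420 0.697
outer loop
vertex 2.254 -3.005 1.265
vertex 1.9 -3.634 0.59
vertex 2.702 -3.873 1.115
endloop
endfacet
facet normal -0.622 -0.652 -0.434
outer loop
vertex 1.9 -3.634 0.59
vertex 2.199 -3.326 -0.301
vertex 2.668 -4.072 0.148
endloop
endfacet
facet normal -0.016 0.162 -0.987
outer loop
vertex 2.199 -3.326 -0.301
vertex 2.738 -2.507 -0.175
vertex 3.186 -3.375 -0.325
endloop
endfacet
facet normal 0.945 0.025 0.326
outer loop
vertex 3.497 -3.713 0.55
vertex 3.54 -2.746 0.35
vertex 3.241 -3.054 1.241
endloop
endfacet
facet normal 0.571 -0.478 0.668
outer loop
vertex 3.497 -3.713 0.55
vertex 3.241 -3.054 1.241
vertex 2.702 -3.873 1.115
endloop
endfacet
facet normal 0.316 -0.931 0.181
outer loop
vertex 3.497 -3.713 0.55
vertex 2.702 -3.873 1.115
vertex 2.668 -4.072 0.148
endloop
endfacet
facet normal 0.532 -0.709 -0.463
outer loop
vertex 3.497 -3.713 0.55
vertex 2.668 -4.072 0.148
vertex 3.186 -3.375 -0.325
endloop
endfacet
facet normal 0.920 -0.118 -0.373
outer loop
vertex 3.497 -3.713 0.55
vertex 3.186 -3.375 -0.325
vertex 3.54 -2.746 0.35
endloop
endfacet
facet normal 0.622 0.652 0.434
outer loop
vertex 3.241 -3.054 1.241
vertex 3.54 -2.746 0.35
vertex 2.772 -2.308 0.792
endloop
endfacet
facet normal 0.016 -0.162 0.987
outer loop
vertex 2.702 -3.873 1.115
vertex 3.241 -3.054 1.241
vertex 2.254 -3.005 1.265
endloop
endfacet
facet normal -0.397 -0.896 0.198
outer loop
vertex 2.668 -4.072 0.148
vertex 2.702 -3.873 1.115
vertex 1.9 -3.634 0.59
endloop
endfacet
facet normal -0.047 -0.537 -0.842
outer loop
vertex 3.186 -3.375 -0.325
vertex 2.668 -4.072 0.148
vertex 2.199 -3.326 -0.301
endloop
endfacet
facet normal 0.581 0.420 -0.697
outer loop
vertex 3.54 -2.746 0.35
vertex 3.186 -3.375 -0.325
vertex 2.738 -2.507 -0.175
endloop
endfacet
facet normal -0.901 -0.389 0.192
outer loop
vertex 1.43 -2.832 -0.716
vertex 0.836 -1.368 -0.537
vertex 1.106 -2.788 -2.149
endloop
endfacet
facet normal 0.374 -0.921 -0.113
outer loop
vertex 2.484 -2.192 -2.443
vertex 1.43 -2.832 -0.716
vertex 1.106 -2.788 -2.149
endloop
endfacet
facet normal -0.901 -0.389 0.192
outer loop
vertex 1.106 -2.788 -2.149
vertex 0.836 -1.368 -0.537
vertex 0.512 -1.324 -1.97
endloop
endfacet
facet normal -0.221 0.030 -0.975
outer loop
vertex 0.512 -1.324 -1.97
vertex 2.484 -2.192 -2.443
vertex 1.106 -2.788 -2.149
endloop
endfacet
facet normal 0.221 -0.030 0.975
outer loop
vertex 1.43 -2.832 -0.716
vertex 2.214 -0.772 -0.831
vertex 0.836 -1.368 -0.537
endloop
endfacet
facet normal 0.374 -0.921 -0.113
outer loop
vertex 2.808 -2.236 -1.01
vertex 1.43 -2.832 -0.716
vertex 2.484 -2.192 -2.443
endloop
endfacet
facet normal 0.221 -0.030 0.975
outer loop
vertex 2.808 -2.236 -1.01
vertex 2.214 -0.772 -0.831
vertex 1.43 -2.832 -0.716
endloop
endfacet
facet normal -0.374 0.921 0.113
outer loop
vertex 0.836 -1.368 -0.537
vertex 2.214 -0.772 -0.831
vertex 0.512 -1.324 -1.97
endloop
endfacet
facet normal -0.221 0.030 -0.975
outer loop
vertex 1.89 -0.728 -2.264
vertex 2.484 -2.192 -2.443
vertex 0.512 -1.324 -1.97
endloop
endfacet
facet normal -0.374 0.921 0.113
outer loop
vertex 0.512 -1.324 -1.97
vertex 2.214 -0.772 -0.831
vertex 1.89 -0.728 -2.264
endloop
endfacet
facet normal 0.901 0.389 -0.192
outer loop
vertex 1.89 -0.728 -2.264
vertex 2.808 -2.236 -1.01
vertex 2.484 -2.192 -2.443
endloop
endfacet
facet normal 0.901 0.389 -0.192
outer loop
vertex 2.214 -0.772 -0.831
vertex 2.808 -2.236 -1.01
vertex 1.89 -0.728 -2.264
endloop
endfacet
facet normal -0.954 0.281 -0.099
outer loop
vertex -1.578 -0.985 0.502
vertex -1.502 -0.496 1.157
vertex -1.266 -0.158 -0.152
endloop
endfacet
facet normal -0.093 -0.596 -0.798
outer loop
vertex 0.042 -0.544 -0.017
vertex -1.578 -0.985 0.502
vertex -1.266 -0.158 -0.152
endloop
endfacet
facet normal -0.954 0.281 -0.099
outer loop
vertex -1.266 -0.158 -0.152
vertex -1.502 -0.496 1.157
vertex -1.19 0.331 0.502
endloop
endfacet
facet normal 0.283 0.752 -0.595
outer loop
vertex -1.19 0.331 0.502
vertex 0.042 -0.544 -0.017
vertex -1.266 -0.158 -0.152
endloop
endfacet
facet normal -0.283 -0.752 0.595
outer loop
vertex -1.578 -0.985 0.502
vertex -0.194 -0.882 1.292
vertex -1.502 -0.496 1.157
endloop
endfacet
facet normal -0.093 -0.596 -0.797
outer loop
vertex -0.27 -1.371 0.638
vertex -1.578 -0.985 0.502
vertex 0.042 -0.544 -0.017
endloop
endfacet
facet normal -0.284 -0.752 0.595
outer loop
vertex -0.27 -1.371 0.638
vertex -0.194 -0.882 1.292
vertex -1.578 -0.985 0.502
endloop
endfacet
facet normal 0.094 0.596 0.797
outer loop
vertex -1.502 -0.496 1.157
vertex -0.194 -0.882 1.292
vertex -1.19 0.331 0.502
endloop
endfacet
facet normal 0.284 0.752 -0.595
outer loop
vertex 0.118 -0.055 0.638
vertex 0.042 -0.544 -0.017
vertex -1.19 0.331 0.502
endloop
endfacet
facet normal 0.093 0.596 0.798
outer loop
vertex -1.19 0.331 0.502
vertex -0.194 -0.882 1.292
vertex 0.118 -0.055 0.638
endloop
endfacet
facet normal 0.954 -0.281 0.099
outer loop
vertex 0.118 -0.055 0.638
vertex -0.27 -1.371 0.638
vertex 0.042 -0.544 -0.017
endloop
endfacet
facet normal 0.954 -0.281 0.099
outer loop
vertex -0.194 -0.882 1.292
vertex -0.27 -1.371 0.638
vertex 0.118 -0.055 0.638
endloop
endfacet

endsolid


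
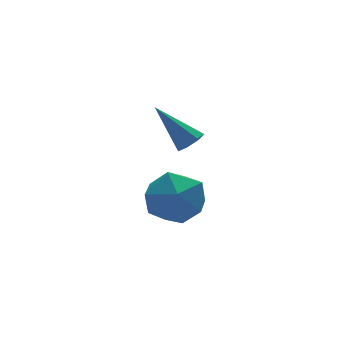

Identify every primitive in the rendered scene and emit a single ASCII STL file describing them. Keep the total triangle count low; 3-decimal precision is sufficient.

solid 
facet normal 0.441 -0.506 -0.741
outer loop
vertex 1.653 0.178 -0.005
vertex 1.181 -0.11 -0.089
vertex 1.342 0.373 -0.323
endloop
endfacet
facet normal 0.491 0.870 0.053
outer loop
vertex 1.653 0.178 -0.005
vertex 1.342 0.373 -0.323
vertex 0.359 0.83 1.289
endloop
endfacet
facet normal 0.441 -0.506 -0.741
outer loop
vertex 1.342 0.373 -0.323
vertex 1.181 -0.11 -0.089
vertex 0.909 0.204 -0.465
endloop
endfacet
facet normal -0.222 0.894 -0.389
outer loop
vertex 1.342 0.373 -0.323
vertex 0.909 0.204 -0.465
vertex 0.359 0.83 1.289
endloop
endfacet
facet normal 0.443 -0.504 -0.741
outer loop
vertex 0.909 0.204 -0.465
vertex 1.181 -0.11 -0.089
vertex 0.681 -0.202 -0.325
endloop
endfacet
facet normal -0.854 0.345 -0.391
outer loop
vertex 0.909 0.204 -0.465
vertex 0.681 -0.202 -0.325
vertex 0.359 0.83 1.289
endloop
endfacet
facet normal 0.443 -0.506 -0.740
outer loop
vertex 0.681 -0.202 -0.325
vertex 1.181 -0.11 -0.089
vertex 0.829 -0.538 -0.007
endloop
endfacet
facet normal -0.930 -0.365 0.048
outer loop
vertex 0.681 -0.202 -0.325
vertex 0.829 -0.538 -0.007
vertex 0.359 0.83 1.289
endloop
endfacet
facet normal 0.442 -0.506 -0.741
outer loop
vertex 0.829 -0.538 -0.007
vertex 1.181 -0.11 -0.089
vertex 1.242 -0.552 0.249
endloop
endfacet
facet normal -0.393 -0.700 0.596
outer loop
vertex 0.829 -0.538 -0.007
vertex 1.242 -0.552 0.249
vertex 0.359 0.83 1.289
endloop
endfacet
facet normal 0.442 -0.506 -0.741
outer loop
vertex 1.242 -0.552 0.249
vertex 1.181 -0.11 -0.089
vertex 1.609 -0.233 0.25
endloop
endfacet
facet normal 0.353 -0.408 0.842
outer loop
vertex 1.242 -0.552 0.249
vertex 1.609 -0.233 0.25
vertex 0.359 0.83 1.289
endloop
endfacet
facet normal 0.441 -0.507 -0.741
outer loop
vertex 1.609 -0.233 0.25
vertex 1.181 -0.11 -0.089
vertex 1.653 0.178 -0.005
endloop
endfacet
facet normal 0.746 0.292 0.599
outer loop
vertex 1.609 -0.233 0.25
vertex 1.653 0.178 -0.005
vertex 0.359 0.83 1.289
endloop
endfacet
facet normal -0.957 -0.109 -0.268
outer loop
vertex -1.813 -3.075 -0.913
vertex -1.774 -4.148 -0.615
vertex -2.071 -3.374 0.129
endloop
endfacet
facet normal -0.830 0.556 -0.046
outer loop
vertex -1.813 -3.075 -0.913
vertex -2.071 -3.374 0.129
vertex -1.452 -2.465 -0.052
endloop
endfacet
facet normal -0.315 0.832 -0.457
outer loop
vertex -1.813 -3.075 -0.913
vertex -1.452 -2.465 -0.052
vertex -0.772 -2.678 -0.909
endloop
endfacet
facet normal -0.125 0.336 -0.934
outer loop
vertex -1.813 -3.075 -0.913
vertex -0.772 -2.678 -0.909
vertex -0.971 -3.718 -1.257
endloop
endfacet
facet normal -0.522 -0.246 -0.817
outer loop
vertex -1.813 -3.075 -0.913
vertex -0.971 -3.718 -1.257
vertex -1.774 -4.148 -0.615
endloop
endfacet
facet normal -0.583 0.521 0.623
outer loop
vertex -1.452 -2.465 -0.052
vertex -2.071 -3.374 0.129
vertex -1.189 -3.162 0.777
endloop
endfacet
facet normal -0.789 -0.555 0.263
outer loop
vertex -2.071 -3.374 0.129
vertex -1.774 -4.148 -0.615
vertex -1.388 -4.202 0.429
endloop
endfacet
facet normal -0.085 -0.776 -0.625
outer loop
vertex -1.774 -4.148 -0.615
vertex -0.971 -3.718 -1.257
vertex -0.708 -4.415 -0.428
endloop
endfacet
facet normal 0.558 0.165 -0.813
outer loop
vertex -0.971 -3.718 -1.257
vertex -0.772 -2.678 -0.909
vertex -0.089 -3.506 -0.609
endloop
endfacet
facet normal 0.250 0.967 -0.042
outer loop
vertex -0.772 -2.678 -0.909
vertex -1.452 -2.465 -0.052
vertex -0.386 -2.732 0.135
endloop
endfacet
facet normal 0.125 -0.336 0.934
outer loop
vertex -0.347 -3.805 0.433
vertex -1.189 -3.162 0.777
vertex -1.388 -4.202 0.429
endloop
endfacet
facet normal 0.315 -0.832 0.457
outer loop
vertex -0.347 -3.805 0.433
vertex -1.388 -4.202 0.429
vertex -0.708 -4.415 -0.428
endloop
endfacet
facet normal 0.830 -0.556 0.046
outer loop
vertex -0.347 -3.805 0.433
vertex -0.708 -4.415 -0.428
vertex -0.089 -3.506 -0.609
endloop
endfacet
facet normal 0.957 0.109 0.268
outer loop
vertex -0.347 -3.805 0.433
vertex -0.089 -3.506 -0.609
vertex -0.386 -2.732 0.135
endloop
endfacet
facet normal 0.522 0.246 0.817
outer loop
vertex -0.347 -3.805 0.433
vertex -0.386 -2.732 0.135
vertex -1.189 -3.162 0.777
endloop
endfacet
facet normal -0.558 -0.165 0.813
outer loop
vertex -1.388 -4.202 0.429
vertex -1.189 -3.162 0.777
vertex -2.071 -3.374 0.129
endloop
endfacet
facet normal -0.250 -0.967 0.042
outer loop
vertex -0.708 -4.415 -0.428
vertex -1.388 -4.202 0.429
vertex -1.774 -4.148 -0.615
endloop
endfacet
facet normal 0.583 -0.521 -0.623
outer loop
vertex -0.089 -3.506 -0.609
vertex -0.708 -4.415 -0.428
vertex -0.971 -3.718 -1.257
endloop
endfacet
facet normal 0.789 0.555 -0.263
outer loop
vertex -0.386 -2.732 0.135
vertex -0.089 -3.506 -0.609
vertex -0.772 -2.678 -0.909
endloop
endfacet
facet normal 0.085 0.776 0.625
outer loop
vertex -1.189 -3.162 0.777
vertex -0.386 -2.732 0.135
vertex -1.452 -2.465 -0.052
endloop
endfacet

endsolid


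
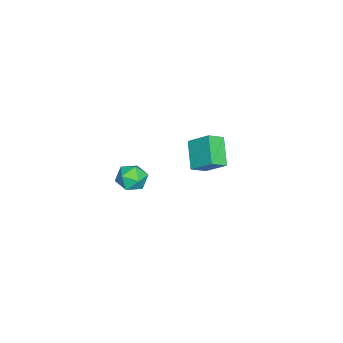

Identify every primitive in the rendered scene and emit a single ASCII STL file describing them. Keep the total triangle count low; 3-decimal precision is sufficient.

solid 
facet normal -0.543 -0.206 0.814
outer loop
vertex 2.418 -3.68 0.563
vertex 2.964 -4.331 0.762
vertex 3.115 -3.528 1.066
endloop
endfacet
facet normal -0.578 0.487 0.654
outer loop
vertex 2.418 -3.68 0.563
vertex 3.115 -3.528 1.066
vertex 2.892 -2.957 0.444
endloop
endfacet
facet normal -0.837 0.547 -0.009
outer loop
vertex 2.418 -3.68 0.563
vertex 2.892 -2.957 0.444
vertex 2.604 -3.409 -0.245
endloop
endfacet
facet normal -0.960 -0.109 -0.258
outer loop
vertex 2.418 -3.68 0.563
vertex 2.604 -3.409 -0.245
vertex 2.648 -4.258 -0.049
endloop
endfacet
facet normal -0.778 -0.576 0.251
outer loop
vertex 2.418 -3.68 0.563
vertex 2.648 -4.258 -0.049
vertex 2.964 -4.331 0.762
endloop
endfacet
facet normal 0.085 0.749 0.657
outer loop
vertex 2.892 -2.957 0.444
vertex 3.115 -3.528 1.066
vertex 3.732 -3.162 0.569
endloop
endfacet
facet normal 0.144 -0.374 0.916
outer loop
vertex 3.115 -3.528 1.066
vertex 2.964 -4.331 0.762
vertex 3.776 -4.011 0.765
endloop
endfacet
facet normal -0.238 -0.971 0.005
outer loop
vertex 2.964 -4.331 0.762
vertex 2.648 -4.258 -0.049
vertex 3.488 -4.463 0.076
endloop
endfacet
facet normal -0.531 -0.217 -0.819
outer loop
vertex 2.648 -4.258 -0.049
vertex 2.604 -3.409 -0.245
vertex 3.265 -3.892 -0.546
endloop
endfacet
facet normal -0.332 0.846 -0.416
outer loop
vertex 2.604 -3.409 -0.245
vertex 2.892 -2.957 0.444
vertex 3.416 -3.089 -0.242
endloop
endfacet
facet normal 0.960 0.109 0.258
outer loop
vertex 3.962 -3.74 -0.043
vertex 3.732 -3.162 0.569
vertex 3.776 -4.011 0.765
endloop
endfacet
facet normal 0.837 -0.547 0.009
outer loop
vertex 3.962 -3.74 -0.043
vertex 3.776 -4.011 0.765
vertex 3.488 -4.463 0.076
endloop
endfacet
facet normal 0.578 -0.487 -0.654
outer loop
vertex 3.962 -3.74 -0.043
vertex 3.488 -4.463 0.076
vertex 3.265 -3.892 -0.546
endloop
endfacet
facet normal 0.543 0.206 -0.814
outer loop
vertex 3.962 -3.74 -0.043
vertex 3.265 -3.892 -0.546
vertex 3.416 -3.089 -0.242
endloop
endfacet
facet normal 0.778 0.576 -0.251
outer loop
vertex 3.962 -3.74 -0.043
vertex 3.416 -3.089 -0.242
vertex 3.732 -3.162 0.569
endloop
endfacet
facet normal 0.531 0.217 0.819
outer loop
vertex 3.776 -4.011 0.765
vertex 3.732 -3.162 0.569
vertex 3.115 -3.528 1.066
endloop
endfacet
facet normal 0.332 -0.846 0.416
outer loop
vertex 3.488 -4.463 0.076
vertex 3.776 -4.011 0.765
vertex 2.964 -4.331 0.762
endloop
endfacet
facet normal -0.085 -0.749 -0.657
outer loop
vertex 3.265 -3.892 -0.546
vertex 3.488 -4.463 0.076
vertex 2.648 -4.258 -0.049
endloop
endfacet
facet normal -0.144 0.374 -0.916
outer loop
vertex 3.416 -3.089 -0.242
vertex 3.265 -3.892 -0.546
vertex 2.604 -3.409 -0.245
endloop
endfacet
facet normal 0.238 0.971 -0.005
outer loop
vertex 3.732 -3.162 0.569
vertex 3.416 -3.089 -0.242
vertex 2.892 -2.957 0.444
endloop
endfacet
facet normal -0.649 0.578 -0.495
outer loop
vertex -4.108 -1.127 -1.696
vertex -2.779 -0.573 -2.794
vertex -4.422 -2.323 -2.68
endloop
endfacet
facet normal -0.734 -0.306 0.606
outer loop
vertex -3.721 -2.947 -2.146
vertex -4.108 -1.127 -1.696
vertex -4.422 -2.323 -2.68
endloop
endfacet
facet normal -0.650 0.578 -0.494
outer loop
vertex -4.422 -2.323 -2.68
vertex -2.779 -0.573 -2.794
vertex -3.094 -1.769 -3.778
endloop
endfacet
facet normal -0.199 -0.757 -0.623
outer loop
vertex -3.094 -1.769 -3.778
vertex -3.721 -2.947 -2.146
vertex -4.422 -2.323 -2.68
endloop
endfacet
facet normal 0.199 0.757 0.623
outer loop
vertex -4.108 -1.127 -1.696
vertex -2.078 -1.197 -2.26
vertex -2.779 -0.573 -2.794
endloop
endfacet
facet normal -0.734 -0.306 0.607
outer loop
vertex -3.406 -1.751 -1.162
vertex -4.108 -1.127 -1.696
vertex -3.721 -2.947 -2.146
endloop
endfacet
facet normal 0.199 0.757 0.623
outer loop
vertex -3.406 -1.751 -1.162
vertex -2.078 -1.197 -2.26
vertex -4.108 -1.127 -1.696
endloop
endfacet
facet normal 0.734 0.306 -0.606
outer loop
vertex -2.779 -0.573 -2.794
vertex -2.078 -1.197 -2.26
vertex -3.094 -1.769 -3.778
endloop
endfacet
facet normal -0.199 -0.757 -0.623
outer loop
vertex -2.392 -2.393 -3.244
vertex -3.721 -2.947 -2.146
vertex -3.094 -1.769 -3.778
endloop
endfacet
facet normal 0.734 0.306 -0.607
outer loop
vertex -3.094 -1.769 -3.778
vertex -2.078 -1.197 -2.26
vertex -2.392 -2.393 -3.244
endloop
endfacet
facet normal 0.649 -0.578 0.494
outer loop
vertex -2.392 -2.393 -3.244
vertex -3.406 -1.751 -1.162
vertex -3.721 -2.947 -2.146
endloop
endfacet
facet normal 0.650 -0.577 0.494
outer loop
vertex -2.078 -1.197 -2.26
vertex -3.406 -1.751 -1.162
vertex -2.392 -2.393 -3.244
endloop
endfacet

endsolid


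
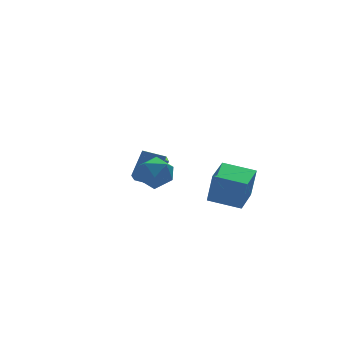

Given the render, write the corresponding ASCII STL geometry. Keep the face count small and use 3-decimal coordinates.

solid 
facet normal -0.708 0.681 0.190
outer loop
vertex -0.389 3.847 -1.08
vertex 0.217 4.739 -2.02
vertex -1.322 3.212 -2.284
endloop
endfacet
facet normal -0.424 -0.623 0.657
outer loop
vertex -0.437 2.361 -2.52
vertex -0.389 3.847 -1.08
vertex -1.322 3.212 -2.284
endloop
endfacet
facet normal -0.708 0.681 0.189
outer loop
vertex -1.322 3.212 -2.284
vertex 0.217 4.739 -2.02
vertex -0.715 4.104 -3.224
endloop
endfacet
facet normal -0.565 -0.385 -0.730
outer loop
vertex -0.715 4.104 -3.224
vertex -0.437 2.361 -2.52
vertex -1.322 3.212 -2.284
endloop
endfacet
facet normal 0.565 0.385 0.730
outer loop
vertex -0.389 3.847 -1.08
vertex 1.102 3.888 -2.256
vertex 0.217 4.739 -2.02
endloop
endfacet
facet normal -0.424 -0.623 0.657
outer loop
vertex 0.495 2.996 -1.316
vertex -0.389 3.847 -1.08
vertex -0.437 2.361 -2.52
endloop
endfacet
facet normal 0.565 0.385 0.730
outer loop
vertex 0.495 2.996 -1.316
vertex 1.102 3.888 -2.256
vertex -0.389 3.847 -1.08
endloop
endfacet
facet normal 0.424 0.623 -0.657
outer loop
vertex 0.217 4.739 -2.02
vertex 1.102 3.888 -2.256
vertex -0.715 4.104 -3.224
endloop
endfacet
facet normal -0.565 -0.385 -0.730
outer loop
vertex 0.169 3.253 -3.46
vertex -0.437 2.361 -2.52
vertex -0.715 4.104 -3.224
endloop
endfacet
facet normal 0.424 0.623 -0.657
outer loop
vertex -0.715 4.104 -3.224
vertex 1.102 3.888 -2.256
vertex 0.169 3.253 -3.46
endloop
endfacet
facet normal 0.708 -0.680 -0.189
outer loop
vertex 0.169 3.253 -3.46
vertex 0.495 2.996 -1.316
vertex -0.437 2.361 -2.52
endloop
endfacet
facet normal 0.708 -0.681 -0.189
outer loop
vertex 1.102 3.888 -2.256
vertex 0.495 2.996 -1.316
vertex 0.169 3.253 -3.46
endloop
endfacet
facet normal -0.694 0.703 0.153
outer loop
vertex 1.104 -0.55 -1.068
vertex 2.308 0.636 -1.058
vertex 0.924 -0.352 -2.797
endloop
endfacet
facet normal -0.712 -0.702 -0.006
outer loop
vertex 2.132 -1.576 -3.062
vertex 1.104 -0.55 -1.068
vertex 0.924 -0.352 -2.797
endloop
endfacet
facet normal -0.694 0.703 0.153
outer loop
vertex 0.924 -0.352 -2.797
vertex 2.308 0.636 -1.058
vertex 2.128 0.834 -2.787
endloop
endfacet
facet normal -0.103 0.113 -0.988
outer loop
vertex 2.128 0.834 -2.787
vertex 2.132 -1.576 -3.062
vertex 0.924 -0.352 -2.797
endloop
endfacet
facet normal 0.103 -0.113 0.988
outer loop
vertex 1.104 -0.55 -1.068
vertex 3.516 -0.588 -1.323
vertex 2.308 0.636 -1.058
endloop
endfacet
facet normal -0.712 -0.702 -0.006
outer loop
vertex 2.312 -1.774 -1.333
vertex 1.104 -0.55 -1.068
vertex 2.132 -1.576 -3.062
endloop
endfacet
facet normal 0.103 -0.113 0.988
outer loop
vertex 2.312 -1.774 -1.333
vertex 3.516 -0.588 -1.323
vertex 1.104 -0.55 -1.068
endloop
endfacet
facet normal 0.712 0.702 0.006
outer loop
vertex 2.308 0.636 -1.058
vertex 3.516 -0.588 -1.323
vertex 2.128 0.834 -2.787
endloop
endfacet
facet normal -0.103 0.113 -0.988
outer loop
vertex 3.336 -0.39 -3.052
vertex 2.132 -1.576 -3.062
vertex 2.128 0.834 -2.787
endloop
endfacet
facet normal 0.712 0.702 0.006
outer loop
vertex 2.128 0.834 -2.787
vertex 3.516 -0.588 -1.323
vertex 3.336 -0.39 -3.052
endloop
endfacet
facet normal 0.694 -0.703 -0.153
outer loop
vertex 3.336 -0.39 -3.052
vertex 2.312 -1.774 -1.333
vertex 2.132 -1.576 -3.062
endloop
endfacet
facet normal 0.694 -0.703 -0.153
outer loop
vertex 3.516 -0.588 -1.323
vertex 2.312 -1.774 -1.333
vertex 3.336 -0.39 -3.052
endloop
endfacet
facet normal 0.044 0.006 0.999
outer loop
vertex -2.619 -1.975 1.933
vertex -3.462 -2.468 1.973
vertex -2.614 -2.952 1.939
endloop
endfacet
facet normal 0.698 0.008 0.716
outer loop
vertex -2.619 -1.975 1.933
vertex -2.614 -2.952 1.939
vertex -2.01 -2.464 1.345
endloop
endfacet
facet normal 0.756 0.583 0.298
outer loop
vertex -2.619 -1.975 1.933
vertex -2.01 -2.464 1.345
vertex -2.485 -1.678 1.011
endloop
endfacet
facet normal 0.137 0.937 0.322
outer loop
vertex -2.619 -1.975 1.933
vertex -2.485 -1.678 1.011
vertex -3.383 -1.68 1.399
endloop
endfacet
facet normal -0.304 0.581 0.755
outer loop
vertex -2.619 -1.975 1.933
vertex -3.383 -1.68 1.399
vertex -3.462 -2.468 1.973
endloop
endfacet
facet normal 0.762 -0.571 0.305
outer loop
vertex -2.01 -2.464 1.345
vertex -2.614 -2.952 1.939
vertex -2.477 -3.26 1.021
endloop
endfacet
facet normal -0.297 -0.574 0.763
outer loop
vertex -2.614 -2.952 1.939
vertex -3.462 -2.468 1.973
vertex -3.375 -3.262 1.409
endloop
endfacet
facet normal -0.860 0.354 0.368
outer loop
vertex -3.462 -2.468 1.973
vertex -3.383 -1.68 1.399
vertex -3.85 -2.476 1.075
endloop
endfacet
facet normal -0.146 0.931 -0.334
outer loop
vertex -3.383 -1.68 1.399
vertex -2.485 -1.678 1.011
vertex -3.246 -1.988 0.481
endloop
endfacet
facet normal 0.856 0.359 -0.373
outer loop
vertex -2.485 -1.678 1.011
vertex -2.01 -2.464 1.345
vertex -2.398 -2.472 0.447
endloop
endfacet
facet normal -0.137 -0.937 -0.322
outer loop
vertex -3.241 -2.965 0.487
vertex -2.477 -3.26 1.021
vertex -3.375 -3.262 1.409
endloop
endfacet
facet normal -0.756 -0.583 -0.298
outer loop
vertex -3.241 -2.965 0.487
vertex -3.375 -3.262 1.409
vertex -3.85 -2.476 1.075
endloop
endfacet
facet normal -0.698 -0.008 -0.716
outer loop
vertex -3.241 -2.965 0.487
vertex -3.85 -2.476 1.075
vertex -3.246 -1.988 0.481
endloop
endfacet
facet normal -0.044 -0.006 -0.999
outer loop
vertex -3.241 -2.965 0.487
vertex -3.246 -1.988 0.481
vertex -2.398 -2.472 0.447
endloop
endfacet
facet normal 0.304 -0.581 -0.755
outer loop
vertex -3.241 -2.965 0.487
vertex -2.398 -2.472 0.447
vertex -2.477 -3.26 1.021
endloop
endfacet
facet normal 0.146 -0.931 0.334
outer loop
vertex -3.375 -3.262 1.409
vertex -2.477 -3.26 1.021
vertex -2.614 -2.952 1.939
endloop
endfacet
facet normal -0.856 -0.359 0.373
outer loop
vertex -3.85 -2.476 1.075
vertex -3.375 -3.262 1.409
vertex -3.462 -2.468 1.973
endloop
endfacet
facet normal -0.762 0.571 -0.305
outer loop
vertex -3.246 -1.988 0.481
vertex -3.85 -2.476 1.075
vertex -3.383 -1.68 1.399
endloop
endfacet
facet normal 0.297 0.574 -0.763
outer loop
vertex -2.398 -2.472 0.447
vertex -3.246 -1.988 0.481
vertex -2.485 -1.678 1.011
endloop
endfacet
facet normal 0.860 -0.354 -0.368
outer loop
vertex -2.477 -3.26 1.021
vertex -2.398 -2.472 0.447
vertex -2.01 -2.464 1.345
endloop
endfacet

endsolid
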